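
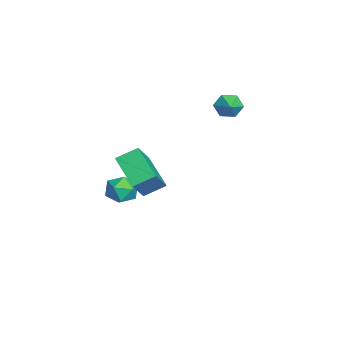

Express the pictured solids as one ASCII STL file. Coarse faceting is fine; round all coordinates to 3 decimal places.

solid 
facet normal -0.614 0.287 -0.735
outer loop
vertex 2.711 -2.459 -0.876
vertex 2.523 -1.397 -0.305
vertex 4.258 -1.659 -1.857
endloop
endfacet
facet normal 0.154 -0.870 -0.468
outer loop
vertex 5.297 -2.143 -0.615
vertex 2.711 -2.459 -0.876
vertex 4.258 -1.659 -1.857
endloop
endfacet
facet normal -0.614 0.286 -0.735
outer loop
vertex 4.258 -1.659 -1.857
vertex 2.523 -1.397 -0.305
vertex 4.071 -0.597 -1.287
endloop
endfacet
facet normal 0.774 0.400 -0.491
outer loop
vertex 4.071 -0.597 -1.287
vertex 5.297 -2.143 -0.615
vertex 4.258 -1.659 -1.857
endloop
endfacet
facet normal -0.774 -0.401 0.491
outer loop
vertex 2.711 -2.459 -0.876
vertex 3.562 -1.881 0.937
vertex 2.523 -1.397 -0.305
endloop
endfacet
facet normal 0.154 -0.871 -0.467
outer loop
vertex 3.749 -2.943 0.367
vertex 2.711 -2.459 -0.876
vertex 5.297 -2.143 -0.615
endloop
endfacet
facet normal -0.774 -0.400 0.491
outer loop
vertex 3.749 -2.943 0.367
vertex 3.562 -1.881 0.937
vertex 2.711 -2.459 -0.876
endloop
endfacet
facet normal -0.153 0.871 0.468
outer loop
vertex 2.523 -1.397 -0.305
vertex 3.562 -1.881 0.937
vertex 4.071 -0.597 -1.287
endloop
endfacet
facet normal 0.774 0.401 -0.490
outer loop
vertex 5.109 -1.081 -0.044
vertex 5.297 -2.143 -0.615
vertex 4.071 -0.597 -1.287
endloop
endfacet
facet normal -0.154 0.871 0.467
outer loop
vertex 4.071 -0.597 -1.287
vertex 3.562 -1.881 0.937
vertex 5.109 -1.081 -0.044
endloop
endfacet
facet normal 0.614 -0.286 0.735
outer loop
vertex 5.109 -1.081 -0.044
vertex 3.749 -2.943 0.367
vertex 5.297 -2.143 -0.615
endloop
endfacet
facet normal 0.614 -0.286 0.735
outer loop
vertex 3.562 -1.881 0.937
vertex 3.749 -2.943 0.367
vertex 5.109 -1.081 -0.044
endloop
endfacet
facet normal 0.103 0.703 0.703
outer loop
vertex 0.263 -1.94 -3.344
vertex 0.49 -2.583 -2.734
vertex 1.14 -2.177 -3.235
endloop
endfacet
facet normal 0.254 0.966 0.056
outer loop
vertex 0.263 -1.94 -3.344
vertex 1.14 -2.177 -3.235
vertex 0.804 -2.04 -4.075
endloop
endfacet
facet normal -0.321 0.877 -0.358
outer loop
vertex 0.263 -1.94 -3.344
vertex 0.804 -2.04 -4.075
vertex -0.052 -2.361 -4.093
endloop
endfacet
facet normal -0.827 0.561 0.033
outer loop
vertex 0.263 -1.94 -3.344
vertex -0.052 -2.361 -4.093
vertex -0.246 -2.696 -3.264
endloop
endfacet
facet normal -0.566 0.454 0.689
outer loop
vertex 0.263 -1.94 -3.344
vertex -0.246 -2.696 -3.264
vertex 0.49 -2.583 -2.734
endloop
endfacet
facet normal 0.786 0.578 -0.220
outer loop
vertex 0.804 -2.04 -4.075
vertex 1.14 -2.177 -3.235
vertex 1.366 -2.744 -3.916
endloop
endfacet
facet normal 0.541 0.155 0.827
outer loop
vertex 1.14 -2.177 -3.235
vertex 0.49 -2.583 -2.734
vertex 1.172 -3.079 -3.087
endloop
endfacet
facet normal -0.540 -0.250 0.804
outer loop
vertex 0.49 -2.583 -2.734
vertex -0.246 -2.696 -3.264
vertex 0.316 -3.4 -3.105
endloop
endfacet
facet normal -0.964 -0.076 -0.256
outer loop
vertex -0.246 -2.696 -3.264
vertex -0.052 -2.361 -4.093
vertex -0.02 -3.263 -3.945
endloop
endfacet
facet normal -0.144 0.434 -0.889
outer loop
vertex -0.052 -2.361 -4.093
vertex 0.804 -2.04 -4.075
vertex 0.63 -2.857 -4.446
endloop
endfacet
facet normal 0.827 -0.561 -0.033
outer loop
vertex 0.857 -3.5 -3.836
vertex 1.366 -2.744 -3.916
vertex 1.172 -3.079 -3.087
endloop
endfacet
facet normal 0.321 -0.877 0.358
outer loop
vertex 0.857 -3.5 -3.836
vertex 1.172 -3.079 -3.087
vertex 0.316 -3.4 -3.105
endloop
endfacet
facet normal -0.254 -0.966 -0.056
outer loop
vertex 0.857 -3.5 -3.836
vertex 0.316 -3.4 -3.105
vertex -0.02 -3.263 -3.945
endloop
endfacet
facet normal -0.103 -0.703 -0.703
outer loop
vertex 0.857 -3.5 -3.836
vertex -0.02 -3.263 -3.945
vertex 0.63 -2.857 -4.446
endloop
endfacet
facet normal 0.566 -0.454 -0.689
outer loop
vertex 0.857 -3.5 -3.836
vertex 0.63 -2.857 -4.446
vertex 1.366 -2.744 -3.916
endloop
endfacet
facet normal 0.964 0.076 0.256
outer loop
vertex 1.172 -3.079 -3.087
vertex 1.366 -2.744 -3.916
vertex 1.14 -2.177 -3.235
endloop
endfacet
facet normal 0.144 -0.434 0.889
outer loop
vertex 0.316 -3.4 -3.105
vertex 1.172 -3.079 -3.087
vertex 0.49 -2.583 -2.734
endloop
endfacet
facet normal -0.786 -0.578 0.220
outer loop
vertex -0.02 -3.263 -3.945
vertex 0.316 -3.4 -3.105
vertex -0.246 -2.696 -3.264
endloop
endfacet
facet normal -0.541 -0.155 -0.827
outer loop
vertex 0.63 -2.857 -4.446
vertex -0.02 -3.263 -3.945
vertex -0.052 -2.361 -4.093
endloop
endfacet
facet normal 0.540 0.250 -0.804
outer loop
vertex 1.366 -2.744 -3.916
vertex 0.63 -2.857 -4.446
vertex 0.804 -2.04 -4.075
endloop
endfacet
facet normal -0.921 -0.061 -0.384
outer loop
vertex -2.137 2.852 -0.031
vertex -2.381 2.517 0.607
vertex -2.404 3.274 0.542
endloop
endfacet
facet normal 0.615 0.744 -0.261
outer loop
vertex -2.137 2.852 -0.031
vertex -2.404 3.274 0.542
vertex -1.359 2.583 1.033
endloop
endfacet
facet normal -0.921 -0.061 -0.384
outer loop
vertex -2.404 3.274 0.542
vertex -2.381 2.517 0.607
vertex -2.648 2.939 1.18
endloop
endfacet
facet normal 0.281 0.801 0.528
outer loop
vertex -2.404 3.274 0.542
vertex -2.648 2.939 1.18
vertex -1.359 2.583 1.033
endloop
endfacet
facet normal -0.921 -0.061 -0.385
outer loop
vertex -2.648 2.939 1.18
vertex -2.381 2.517 0.607
vertex -2.625 2.182 1.244
endloop
endfacet
facet normal 0.137 0.088 0.987
outer loop
vertex -2.648 2.939 1.18
vertex -2.625 2.182 1.244
vertex -1.359 2.583 1.033
endloop
endfacet
facet normal -0.921 -0.059 -0.384
outer loop
vertex -2.625 2.182 1.244
vertex -2.381 2.517 0.607
vertex -2.359 1.76 0.671
endloop
endfacet
facet normal 0.325 -0.683 0.654
outer loop
vertex -2.625 2.182 1.244
vertex -2.359 1.76 0.671
vertex -1.359 2.583 1.033
endloop
endfacet
facet normal -0.921 -0.059 -0.385
outer loop
vertex -2.359 1.76 0.671
vertex -2.381 2.517 0.607
vertex -2.114 2.095 0.034
endloop
endfacet
facet normal 0.658 -0.740 -0.136
outer loop
vertex -2.359 1.76 0.671
vertex -2.114 2.095 0.034
vertex -1.359 2.583 1.033
endloop
endfacet
facet normal -0.921 -0.061 -0.384
outer loop
vertex -2.114 2.095 0.034
vertex -2.381 2.517 0.607
vertex -2.137 2.852 -0.031
endloop
endfacet
facet normal 0.804 -0.027 -0.594
outer loop
vertex -2.114 2.095 0.034
vertex -2.137 2.852 -0.031
vertex -1.359 2.583 1.033
endloop
endfacet

endsolid


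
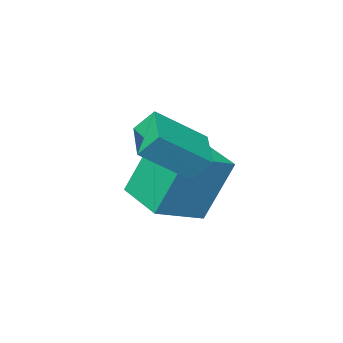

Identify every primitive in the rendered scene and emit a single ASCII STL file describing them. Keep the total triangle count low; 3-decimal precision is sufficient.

solid 
facet normal -0.942 0.017 -0.336
outer loop
vertex -0.358 -0.367 -2.891
vertex -0.218 1.237 -3.202
vertex 0.335 -0.809 -4.856
endloop
endfacet
facet normal -0.085 -0.978 0.190
outer loop
vertex 1.898 -0.837 -4.298
vertex -0.358 -0.367 -2.891
vertex 0.335 -0.809 -4.856
endloop
endfacet
facet normal -0.942 0.017 -0.336
outer loop
vertex 0.335 -0.809 -4.856
vertex -0.218 1.237 -3.202
vertex 0.475 0.795 -5.167
endloop
endfacet
facet normal 0.326 -0.207 -0.922
outer loop
vertex 0.475 0.795 -5.167
vertex 1.898 -0.837 -4.298
vertex 0.335 -0.809 -4.856
endloop
endfacet
facet normal -0.326 0.207 0.922
outer loop
vertex -0.358 -0.367 -2.891
vertex 1.345 1.209 -2.644
vertex -0.218 1.237 -3.202
endloop
endfacet
facet normal -0.085 -0.978 0.190
outer loop
vertex 1.205 -0.395 -2.333
vertex -0.358 -0.367 -2.891
vertex 1.898 -0.837 -4.298
endloop
endfacet
facet normal -0.326 0.207 0.922
outer loop
vertex 1.205 -0.395 -2.333
vertex 1.345 1.209 -2.644
vertex -0.358 -0.367 -2.891
endloop
endfacet
facet normal 0.085 0.978 -0.190
outer loop
vertex -0.218 1.237 -3.202
vertex 1.345 1.209 -2.644
vertex 0.475 0.795 -5.167
endloop
endfacet
facet normal 0.326 -0.207 -0.922
outer loop
vertex 2.038 0.767 -4.609
vertex 1.898 -0.837 -4.298
vertex 0.475 0.795 -5.167
endloop
endfacet
facet normal 0.085 0.978 -0.190
outer loop
vertex 0.475 0.795 -5.167
vertex 1.345 1.209 -2.644
vertex 2.038 0.767 -4.609
endloop
endfacet
facet normal 0.942 -0.017 0.336
outer loop
vertex 2.038 0.767 -4.609
vertex 1.205 -0.395 -2.333
vertex 1.898 -0.837 -4.298
endloop
endfacet
facet normal 0.942 -0.017 0.336
outer loop
vertex 1.345 1.209 -2.644
vertex 1.205 -0.395 -2.333
vertex 2.038 0.767 -4.609
endloop
endfacet
facet normal -0.764 0.252 -0.593
outer loop
vertex 0.93 1.543 -1.875
vertex 1.637 2.729 -2.282
vertex 1.285 1.111 -2.516
endloop
endfacet
facet normal -0.491 -0.824 0.283
outer loop
vertex 2.623 0.671 -1.478
vertex 0.93 1.543 -1.875
vertex 1.285 1.111 -2.516
endloop
endfacet
facet normal -0.765 0.252 -0.593
outer loop
vertex 1.285 1.111 -2.516
vertex 1.637 2.729 -2.282
vertex 1.992 2.298 -2.923
endloop
endfacet
facet normal 0.418 -0.507 -0.754
outer loop
vertex 1.992 2.298 -2.923
vertex 2.623 0.671 -1.478
vertex 1.285 1.111 -2.516
endloop
endfacet
facet normal -0.418 0.508 0.754
outer loop
vertex 0.93 1.543 -1.875
vertex 2.975 2.289 -1.244
vertex 1.637 2.729 -2.282
endloop
endfacet
facet normal -0.491 -0.824 0.282
outer loop
vertex 2.268 1.102 -0.837
vertex 0.93 1.543 -1.875
vertex 2.623 0.671 -1.478
endloop
endfacet
facet normal -0.418 0.507 0.754
outer loop
vertex 2.268 1.102 -0.837
vertex 2.975 2.289 -1.244
vertex 0.93 1.543 -1.875
endloop
endfacet
facet normal 0.490 0.824 -0.283
outer loop
vertex 1.637 2.729 -2.282
vertex 2.975 2.289 -1.244
vertex 1.992 2.298 -2.923
endloop
endfacet
facet normal 0.417 -0.508 -0.754
outer loop
vertex 3.33 1.857 -1.885
vertex 2.623 0.671 -1.478
vertex 1.992 2.298 -2.923
endloop
endfacet
facet normal 0.491 0.824 -0.283
outer loop
vertex 1.992 2.298 -2.923
vertex 2.975 2.289 -1.244
vertex 3.33 1.857 -1.885
endloop
endfacet
facet normal 0.765 -0.252 0.593
outer loop
vertex 3.33 1.857 -1.885
vertex 2.268 1.102 -0.837
vertex 2.623 0.671 -1.478
endloop
endfacet
facet normal 0.765 -0.252 0.593
outer loop
vertex 2.975 2.289 -1.244
vertex 2.268 1.102 -0.837
vertex 3.33 1.857 -1.885
endloop
endfacet

endsolid


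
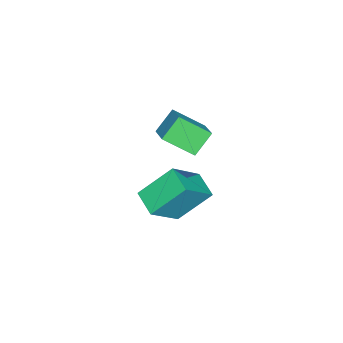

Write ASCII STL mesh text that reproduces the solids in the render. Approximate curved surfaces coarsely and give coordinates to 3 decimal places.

solid 
facet normal -0.624 -0.736 0.262
outer loop
vertex -2.157 0.437 0.731
vertex -3.557 1.112 -0.711
vertex -1.273 -0.83 -0.721
endloop
endfacet
facet normal 0.660 -0.319 0.680
outer loop
vertex -0.443 0.148 -1.069
vertex -2.157 0.437 0.731
vertex -1.273 -0.83 -0.721
endloop
endfacet
facet normal -0.624 -0.736 0.262
outer loop
vertex -1.273 -0.83 -0.721
vertex -3.557 1.112 -0.711
vertex -2.673 -0.155 -2.163
endloop
endfacet
facet normal 0.417 -0.598 -0.685
outer loop
vertex -2.673 -0.155 -2.163
vertex -0.443 0.148 -1.069
vertex -1.273 -0.83 -0.721
endloop
endfacet
facet normal -0.417 0.598 0.685
outer loop
vertex -2.157 0.437 0.731
vertex -2.727 2.09 -1.059
vertex -3.557 1.112 -0.711
endloop
endfacet
facet normal 0.660 -0.319 0.680
outer loop
vertex -1.327 1.415 0.383
vertex -2.157 0.437 0.731
vertex -0.443 0.148 -1.069
endloop
endfacet
facet normal -0.417 0.598 0.685
outer loop
vertex -1.327 1.415 0.383
vertex -2.727 2.09 -1.059
vertex -2.157 0.437 0.731
endloop
endfacet
facet normal -0.660 0.319 -0.680
outer loop
vertex -3.557 1.112 -0.711
vertex -2.727 2.09 -1.059
vertex -2.673 -0.155 -2.163
endloop
endfacet
facet normal 0.417 -0.598 -0.685
outer loop
vertex -1.843 0.823 -2.511
vertex -0.443 0.148 -1.069
vertex -2.673 -0.155 -2.163
endloop
endfacet
facet normal -0.660 0.319 -0.680
outer loop
vertex -2.673 -0.155 -2.163
vertex -2.727 2.09 -1.059
vertex -1.843 0.823 -2.511
endloop
endfacet
facet normal 0.624 0.736 -0.262
outer loop
vertex -1.843 0.823 -2.511
vertex -1.327 1.415 0.383
vertex -0.443 0.148 -1.069
endloop
endfacet
facet normal 0.624 0.736 -0.262
outer loop
vertex -2.727 2.09 -1.059
vertex -1.327 1.415 0.383
vertex -1.843 0.823 -2.511
endloop
endfacet
facet normal -0.724 -0.522 -0.451
outer loop
vertex -2.952 0.098 4.055
vertex -3.329 1.449 3.095
vertex -2.09 -0.31 3.143
endloop
endfacet
facet normal 0.222 -0.795 0.565
outer loop
vertex -1.091 0.411 3.765
vertex -2.952 0.098 4.055
vertex -2.09 -0.31 3.143
endloop
endfacet
facet normal -0.724 -0.522 -0.451
outer loop
vertex -2.09 -0.31 3.143
vertex -3.329 1.449 3.095
vertex -2.467 1.042 2.183
endloop
endfacet
facet normal 0.653 -0.309 -0.691
outer loop
vertex -2.467 1.042 2.183
vertex -1.091 0.411 3.765
vertex -2.09 -0.31 3.143
endloop
endfacet
facet normal -0.653 0.309 0.691
outer loop
vertex -2.952 0.098 4.055
vertex -2.33 2.17 3.717
vertex -3.329 1.449 3.095
endloop
endfacet
facet normal 0.222 -0.795 0.564
outer loop
vertex -1.953 0.818 4.677
vertex -2.952 0.098 4.055
vertex -1.091 0.411 3.765
endloop
endfacet
facet normal -0.653 0.309 0.691
outer loop
vertex -1.953 0.818 4.677
vertex -2.33 2.17 3.717
vertex -2.952 0.098 4.055
endloop
endfacet
facet normal -0.222 0.795 -0.565
outer loop
vertex -3.329 1.449 3.095
vertex -2.33 2.17 3.717
vertex -2.467 1.042 2.183
endloop
endfacet
facet normal 0.653 -0.309 -0.691
outer loop
vertex -1.468 1.762 2.805
vertex -1.091 0.411 3.765
vertex -2.467 1.042 2.183
endloop
endfacet
facet normal -0.221 0.795 -0.565
outer loop
vertex -2.467 1.042 2.183
vertex -2.33 2.17 3.717
vertex -1.468 1.762 2.805
endloop
endfacet
facet normal 0.724 0.522 0.451
outer loop
vertex -1.468 1.762 2.805
vertex -1.953 0.818 4.677
vertex -1.091 0.411 3.765
endloop
endfacet
facet normal 0.724 0.522 0.451
outer loop
vertex -2.33 2.17 3.717
vertex -1.953 0.818 4.677
vertex -1.468 1.762 2.805
endloop
endfacet

endsolid


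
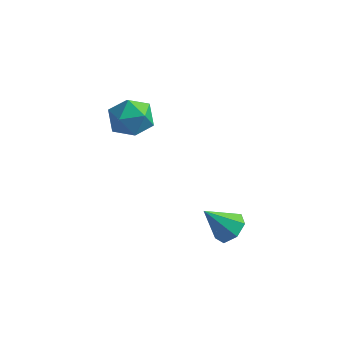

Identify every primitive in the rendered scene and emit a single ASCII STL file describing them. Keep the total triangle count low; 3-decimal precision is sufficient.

solid 
facet normal 0.610 0.234 -0.757
outer loop
vertex 3.528 -0.772 -2.142
vertex 3.008 -0.137 -2.365
vertex 3.667 -0.119 -1.828
endloop
endfacet
facet normal 0.457 -0.463 0.760
outer loop
vertex 3.528 -0.772 -2.142
vertex 3.667 -0.119 -1.828
vertex 1.952 -0.543 -1.055
endloop
endfacet
facet normal 0.610 0.235 -0.757
outer loop
vertex 3.667 -0.119 -1.828
vertex 3.008 -0.137 -2.365
vertex 3.309 0.52 -1.918
endloop
endfacet
facet normal 0.326 0.309 0.893
outer loop
vertex 3.667 -0.119 -1.828
vertex 3.309 0.52 -1.918
vertex 1.952 -0.543 -1.055
endloop
endfacet
facet normal 0.611 0.235 -0.756
outer loop
vertex 3.309 0.52 -1.918
vertex 3.008 -0.137 -2.365
vertex 2.725 0.664 -2.345
endloop
endfacet
facet normal -0.236 0.776 0.585
outer loop
vertex 3.309 0.52 -1.918
vertex 2.725 0.664 -2.345
vertex 1.952 -0.543 -1.055
endloop
endfacet
facet normal 0.609 0.234 -0.758
outer loop
vertex 2.725 0.664 -2.345
vertex 3.008 -0.137 -2.365
vertex 2.353 0.204 -2.786
endloop
endfacet
facet normal -0.806 0.588 0.067
outer loop
vertex 2.725 0.664 -2.345
vertex 2.353 0.204 -2.786
vertex 1.952 -0.543 -1.055
endloop
endfacet
facet normal 0.609 0.234 -0.758
outer loop
vertex 2.353 0.204 -2.786
vertex 3.008 -0.137 -2.365
vertex 2.474 -0.512 -2.91
endloop
endfacet
facet normal -0.956 -0.115 -0.271
outer loop
vertex 2.353 0.204 -2.786
vertex 2.474 -0.512 -2.91
vertex 1.952 -0.543 -1.055
endloop
endfacet
facet normal 0.609 0.234 -0.758
outer loop
vertex 2.474 -0.512 -2.91
vertex 3.008 -0.137 -2.365
vertex 2.997 -0.947 -2.624
endloop
endfacet
facet normal -0.572 -0.802 -0.174
outer loop
vertex 2.474 -0.512 -2.91
vertex 2.997 -0.947 -2.624
vertex 1.952 -0.543 -1.055
endloop
endfacet
facet normal 0.610 0.234 -0.757
outer loop
vertex 2.997 -0.947 -2.624
vertex 3.008 -0.137 -2.365
vertex 3.528 -0.772 -2.142
endloop
endfacet
facet normal 0.057 -0.957 0.284
outer loop
vertex 2.997 -0.947 -2.624
vertex 3.528 -0.772 -2.142
vertex 1.952 -0.543 -1.055
endloop
endfacet
facet normal -0.898 0.439 -0.021
outer loop
vertex -3.384 3.296 0.122
vertex -3.627 2.848 1.148
vertex -3.124 3.875 1.076
endloop
endfacet
facet normal -0.419 0.822 -0.385
outer loop
vertex -3.384 3.296 0.122
vertex -3.124 3.875 1.076
vertex -2.381 3.845 0.203
endloop
endfacet
facet normal -0.151 0.408 -0.900
outer loop
vertex -3.384 3.296 0.122
vertex -2.381 3.845 0.203
vertex -2.426 2.799 -0.264
endloop
endfacet
facet normal -0.464 -0.231 -0.855
outer loop
vertex -3.384 3.296 0.122
vertex -2.426 2.799 -0.264
vertex -3.196 2.183 0.32
endloop
endfacet
facet normal -0.926 -0.212 -0.312
outer loop
vertex -3.384 3.296 0.122
vertex -3.196 2.183 0.32
vertex -3.627 2.848 1.148
endloop
endfacet
facet normal 0.111 0.992 0.061
outer loop
vertex -2.381 3.845 0.203
vertex -3.124 3.875 1.076
vertex -2.004 3.737 1.28
endloop
endfacet
facet normal -0.664 0.371 0.650
outer loop
vertex -3.124 3.875 1.076
vertex -3.627 2.848 1.148
vertex -2.774 3.121 1.864
endloop
endfacet
facet normal -0.708 -0.683 0.180
outer loop
vertex -3.627 2.848 1.148
vertex -3.196 2.183 0.32
vertex -2.819 2.075 1.397
endloop
endfacet
facet normal 0.040 -0.713 -0.700
outer loop
vertex -3.196 2.183 0.32
vertex -2.426 2.799 -0.264
vertex -2.076 2.045 0.524
endloop
endfacet
facet normal 0.546 0.322 -0.773
outer loop
vertex -2.426 2.799 -0.264
vertex -2.381 3.845 0.203
vertex -1.573 3.072 0.452
endloop
endfacet
facet normal 0.464 0.231 0.855
outer loop
vertex -1.816 2.624 1.478
vertex -2.004 3.737 1.28
vertex -2.774 3.121 1.864
endloop
endfacet
facet normal 0.151 -0.408 0.900
outer loop
vertex -1.816 2.624 1.478
vertex -2.774 3.121 1.864
vertex -2.819 2.075 1.397
endloop
endfacet
facet normal 0.419 -0.822 0.385
outer loop
vertex -1.816 2.624 1.478
vertex -2.819 2.075 1.397
vertex -2.076 2.045 0.524
endloop
endfacet
facet normal 0.898 -0.439 0.021
outer loop
vertex -1.816 2.624 1.478
vertex -2.076 2.045 0.524
vertex -1.573 3.072 0.452
endloop
endfacet
facet normal 0.926 0.212 0.312
outer loop
vertex -1.816 2.624 1.478
vertex -1.573 3.072 0.452
vertex -2.004 3.737 1.28
endloop
endfacet
facet normal -0.040 0.713 0.700
outer loop
vertex -2.774 3.121 1.864
vertex -2.004 3.737 1.28
vertex -3.124 3.875 1.076
endloop
endfacet
facet normal -0.546 -0.322 0.773
outer loop
vertex -2.819 2.075 1.397
vertex -2.774 3.121 1.864
vertex -3.627 2.848 1.148
endloop
endfacet
facet normal -0.111 -0.992 -0.061
outer loop
vertex -2.076 2.045 0.524
vertex -2.819 2.075 1.397
vertex -3.196 2.183 0.32
endloop
endfacet
facet normal 0.664 -0.371 -0.650
outer loop
vertex -1.573 3.072 0.452
vertex -2.076 2.045 0.524
vertex -2.426 2.799 -0.264
endloop
endfacet
facet normal 0.708 0.683 -0.180
outer loop
vertex -2.004 3.737 1.28
vertex -1.573 3.072 0.452
vertex -2.381 3.845 0.203
endloop
endfacet

endsolid


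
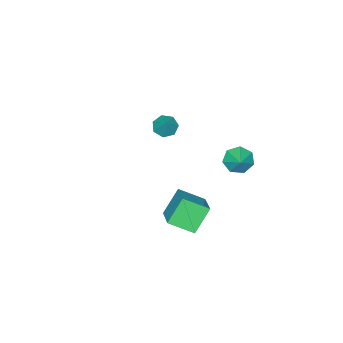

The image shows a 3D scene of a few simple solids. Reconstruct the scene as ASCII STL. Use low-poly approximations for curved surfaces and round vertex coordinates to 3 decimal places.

solid 
facet normal -0.577 -0.588 -0.567
outer loop
vertex -2.36 0.848 -3.084
vertex -2.979 0.895 -2.503
vertex -2.839 1.402 -3.171
endloop
endfacet
facet normal 0.733 0.577 -0.360
outer loop
vertex -2.36 0.848 -3.084
vertex -2.839 1.402 -3.171
vertex -2.321 1.565 -1.857
endloop
endfacet
facet normal -0.578 -0.587 -0.567
outer loop
vertex -2.839 1.402 -3.171
vertex -2.979 0.895 -2.503
vertex -3.423 1.575 -2.755
endloop
endfacet
facet normal 0.158 0.971 -0.182
outer loop
vertex -2.839 1.402 -3.171
vertex -3.423 1.575 -2.755
vertex -2.321 1.565 -1.857
endloop
endfacet
facet normal -0.577 -0.587 -0.568
outer loop
vertex -3.423 1.575 -2.755
vertex -2.979 0.895 -2.503
vertex -3.673 1.236 -2.15
endloop
endfacet
facet normal -0.295 0.880 0.372
outer loop
vertex -3.423 1.575 -2.755
vertex -3.673 1.236 -2.15
vertex -2.321 1.565 -1.857
endloop
endfacet
facet normal -0.577 -0.587 -0.568
outer loop
vertex -3.673 1.236 -2.15
vertex -2.979 0.895 -2.503
vertex -3.401 0.641 -1.811
endloop
endfacet
facet normal -0.282 0.374 0.883
outer loop
vertex -3.673 1.236 -2.15
vertex -3.401 0.641 -1.811
vertex -2.321 1.565 -1.857
endloop
endfacet
facet normal -0.577 -0.587 -0.568
outer loop
vertex -3.401 0.641 -1.811
vertex -2.979 0.895 -2.503
vertex -2.811 0.237 -1.993
endloop
endfacet
facet normal 0.184 -0.167 0.969
outer loop
vertex -3.401 0.641 -1.811
vertex -2.811 0.237 -1.993
vertex -2.321 1.565 -1.857
endloop
endfacet
facet normal -0.578 -0.587 -0.567
outer loop
vertex -2.811 0.237 -1.993
vertex -2.979 0.895 -2.503
vertex -2.348 0.329 -2.56
endloop
endfacet
facet normal 0.755 -0.336 0.562
outer loop
vertex -2.811 0.237 -1.993
vertex -2.348 0.329 -2.56
vertex -2.321 1.565 -1.857
endloop
endfacet
facet normal -0.577 -0.587 -0.568
outer loop
vertex -2.348 0.329 -2.56
vertex -2.979 0.895 -2.503
vertex -2.36 0.848 -3.084
endloop
endfacet
facet normal 1.000 -0.006 -0.028
outer loop
vertex -2.348 0.329 -2.56
vertex -2.36 0.848 -3.084
vertex -2.321 1.565 -1.857
endloop
endfacet
facet normal -0.463 -0.440 -0.769
outer loop
vertex -2.171 -4.29 -2.699
vertex -2.796 -4.001 -2.488
vertex -2.305 -3.729 -2.939
endloop
endfacet
facet normal 0.977 0.199 -0.080
outer loop
vertex -2.171 -4.29 -2.699
vertex -2.305 -3.729 -2.939
vertex -2.244 -3.479 -1.572
endloop
endfacet
facet normal -0.463 -0.440 -0.769
outer loop
vertex -2.305 -3.729 -2.939
vertex -2.796 -4.001 -2.488
vertex -2.809 -3.373 -2.839
endloop
endfacet
facet normal 0.545 0.820 -0.174
outer loop
vertex -2.305 -3.729 -2.939
vertex -2.809 -3.373 -2.839
vertex -2.244 -3.479 -1.572
endloop
endfacet
facet normal -0.464 -0.440 -0.769
outer loop
vertex -2.809 -3.373 -2.839
vertex -2.796 -4.001 -2.488
vertex -3.302 -3.49 -2.475
endloop
endfacet
facet normal -0.130 0.982 0.140
outer loop
vertex -2.809 -3.373 -2.839
vertex -3.302 -3.49 -2.475
vertex -2.244 -3.479 -1.572
endloop
endfacet
facet normal -0.464 -0.440 -0.769
outer loop
vertex -3.302 -3.49 -2.475
vertex -2.796 -4.001 -2.488
vertex -3.415 -3.992 -2.12
endloop
endfacet
facet normal -0.540 0.564 0.625
outer loop
vertex -3.302 -3.49 -2.475
vertex -3.415 -3.992 -2.12
vertex -2.244 -3.479 -1.572
endloop
endfacet
facet normal -0.464 -0.439 -0.769
outer loop
vertex -3.415 -3.992 -2.12
vertex -2.796 -4.001 -2.488
vertex -3.061 -4.501 -2.043
endloop
endfacet
facet normal -0.376 -0.123 0.918
outer loop
vertex -3.415 -3.992 -2.12
vertex -3.061 -4.501 -2.043
vertex -2.244 -3.479 -1.572
endloop
endfacet
facet normal -0.464 -0.439 -0.770
outer loop
vertex -3.061 -4.501 -2.043
vertex -2.796 -4.001 -2.488
vertex -2.507 -4.634 -2.301
endloop
endfacet
facet normal 0.237 -0.557 0.796
outer loop
vertex -3.061 -4.501 -2.043
vertex -2.507 -4.634 -2.301
vertex -2.244 -3.479 -1.572
endloop
endfacet
facet normal -0.463 -0.439 -0.770
outer loop
vertex -2.507 -4.634 -2.301
vertex -2.796 -4.001 -2.488
vertex -2.171 -4.29 -2.699
endloop
endfacet
facet normal 0.840 -0.413 0.352
outer loop
vertex -2.507 -4.634 -2.301
vertex -2.171 -4.29 -2.699
vertex -2.244 -3.479 -1.572
endloop
endfacet
facet normal -0.624 0.059 0.780
outer loop
vertex 3.664 2.796 0.458
vertex 2.889 3.885 -0.245
vertex 2.721 1.691 -0.212
endloop
endfacet
facet normal 0.514 -0.721 0.466
outer loop
vertex 3.731 1.595 -1.475
vertex 3.664 2.796 0.458
vertex 2.721 1.691 -0.212
endloop
endfacet
facet normal -0.624 0.059 0.780
outer loop
vertex 2.721 1.691 -0.212
vertex 2.889 3.885 -0.245
vertex 1.946 2.78 -0.915
endloop
endfacet
facet normal -0.590 -0.690 -0.419
outer loop
vertex 1.946 2.78 -0.915
vertex 3.731 1.595 -1.475
vertex 2.721 1.691 -0.212
endloop
endfacet
facet normal 0.590 0.690 0.419
outer loop
vertex 3.664 2.796 0.458
vertex 3.899 3.789 -1.508
vertex 2.889 3.885 -0.245
endloop
endfacet
facet normal 0.514 -0.721 0.466
outer loop
vertex 4.674 2.7 -0.805
vertex 3.664 2.796 0.458
vertex 3.731 1.595 -1.475
endloop
endfacet
facet normal 0.590 0.690 0.419
outer loop
vertex 4.674 2.7 -0.805
vertex 3.899 3.789 -1.508
vertex 3.664 2.796 0.458
endloop
endfacet
facet normal -0.514 0.721 -0.466
outer loop
vertex 2.889 3.885 -0.245
vertex 3.899 3.789 -1.508
vertex 1.946 2.78 -0.915
endloop
endfacet
facet normal -0.590 -0.690 -0.419
outer loop
vertex 2.956 2.684 -2.178
vertex 3.731 1.595 -1.475
vertex 1.946 2.78 -0.915
endloop
endfacet
facet normal -0.514 0.721 -0.466
outer loop
vertex 1.946 2.78 -0.915
vertex 3.899 3.789 -1.508
vertex 2.956 2.684 -2.178
endloop
endfacet
facet normal 0.624 -0.059 -0.780
outer loop
vertex 2.956 2.684 -2.178
vertex 4.674 2.7 -0.805
vertex 3.731 1.595 -1.475
endloop
endfacet
facet normal 0.624 -0.059 -0.780
outer loop
vertex 3.899 3.789 -1.508
vertex 4.674 2.7 -0.805
vertex 2.956 2.684 -2.178
endloop
endfacet

endsolid


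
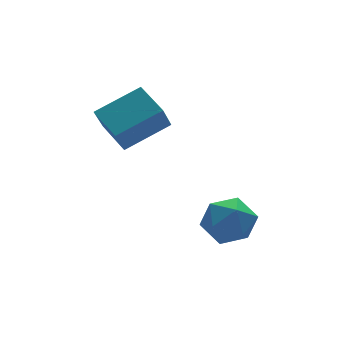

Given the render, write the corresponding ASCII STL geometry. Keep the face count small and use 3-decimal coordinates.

solid 
facet normal -0.417 -0.342 0.842
outer loop
vertex 2.124 1.494 2.25
vertex 0.199 1.62 1.348
vertex 2.277 -0.016 1.713
endloop
endfacet
facet normal 0.904 -0.059 0.423
outer loop
vertex 2.881 0.48 0.492
vertex 2.124 1.494 2.25
vertex 2.277 -0.016 1.713
endloop
endfacet
facet normal -0.417 -0.342 0.842
outer loop
vertex 2.277 -0.016 1.713
vertex 0.199 1.62 1.348
vertex 0.351 0.11 0.81
endloop
endfacet
facet normal 0.095 -0.938 -0.334
outer loop
vertex 0.351 0.11 0.81
vertex 2.881 0.48 0.492
vertex 2.277 -0.016 1.713
endloop
endfacet
facet normal -0.095 0.938 0.334
outer loop
vertex 2.124 1.494 2.25
vertex 0.803 2.116 0.127
vertex 0.199 1.62 1.348
endloop
endfacet
facet normal 0.904 -0.060 0.424
outer loop
vertex 2.729 1.99 1.03
vertex 2.124 1.494 2.25
vertex 2.881 0.48 0.492
endloop
endfacet
facet normal -0.095 0.938 0.334
outer loop
vertex 2.729 1.99 1.03
vertex 0.803 2.116 0.127
vertex 2.124 1.494 2.25
endloop
endfacet
facet normal -0.904 0.060 -0.423
outer loop
vertex 0.199 1.62 1.348
vertex 0.803 2.116 0.127
vertex 0.351 0.11 0.81
endloop
endfacet
facet normal 0.095 -0.938 -0.334
outer loop
vertex 0.956 0.606 -0.41
vertex 2.881 0.48 0.492
vertex 0.351 0.11 0.81
endloop
endfacet
facet normal -0.904 0.059 -0.424
outer loop
vertex 0.351 0.11 0.81
vertex 0.803 2.116 0.127
vertex 0.956 0.606 -0.41
endloop
endfacet
facet normal 0.417 0.342 -0.842
outer loop
vertex 0.956 0.606 -0.41
vertex 2.729 1.99 1.03
vertex 2.881 0.48 0.492
endloop
endfacet
facet normal 0.417 0.342 -0.842
outer loop
vertex 0.803 2.116 0.127
vertex 2.729 1.99 1.03
vertex 0.956 0.606 -0.41
endloop
endfacet
facet normal 0.035 0.745 0.666
outer loop
vertex 3.482 -1.914 -2.895
vertex 2.882 -2.565 -2.135
vertex 4.048 -2.608 -2.148
endloop
endfacet
facet normal 0.608 0.756 0.241
outer loop
vertex 3.482 -1.914 -2.895
vertex 4.048 -2.608 -2.148
vertex 4.4 -2.537 -3.258
endloop
endfacet
facet normal 0.383 0.816 -0.433
outer loop
vertex 3.482 -1.914 -2.895
vertex 4.4 -2.537 -3.258
vertex 3.451 -2.449 -3.932
endloop
endfacet
facet normal -0.331 0.843 -0.425
outer loop
vertex 3.482 -1.914 -2.895
vertex 3.451 -2.449 -3.932
vertex 2.513 -2.467 -3.238
endloop
endfacet
facet normal -0.546 0.799 0.253
outer loop
vertex 3.482 -1.914 -2.895
vertex 2.513 -2.467 -3.238
vertex 2.882 -2.565 -2.135
endloop
endfacet
facet normal 0.943 0.129 0.307
outer loop
vertex 4.4 -2.537 -3.258
vertex 4.048 -2.608 -2.148
vertex 4.367 -3.573 -2.722
endloop
endfacet
facet normal 0.015 0.112 0.994
outer loop
vertex 4.048 -2.608 -2.148
vertex 2.882 -2.565 -2.135
vertex 3.429 -3.591 -2.028
endloop
endfacet
facet normal -0.924 0.198 0.327
outer loop
vertex 2.882 -2.565 -2.135
vertex 2.513 -2.467 -3.238
vertex 2.48 -3.503 -2.702
endloop
endfacet
facet normal -0.576 0.269 -0.772
outer loop
vertex 2.513 -2.467 -3.238
vertex 3.451 -2.449 -3.932
vertex 2.832 -3.432 -3.812
endloop
endfacet
facet normal 0.578 0.226 -0.784
outer loop
vertex 3.451 -2.449 -3.932
vertex 4.4 -2.537 -3.258
vertex 3.998 -3.475 -3.825
endloop
endfacet
facet normal 0.331 -0.843 0.425
outer loop
vertex 3.398 -4.126 -3.065
vertex 4.367 -3.573 -2.722
vertex 3.429 -3.591 -2.028
endloop
endfacet
facet normal -0.383 -0.816 0.433
outer loop
vertex 3.398 -4.126 -3.065
vertex 3.429 -3.591 -2.028
vertex 2.48 -3.503 -2.702
endloop
endfacet
facet normal -0.608 -0.756 -0.241
outer loop
vertex 3.398 -4.126 -3.065
vertex 2.48 -3.503 -2.702
vertex 2.832 -3.432 -3.812
endloop
endfacet
facet normal -0.035 -0.745 -0.666
outer loop
vertex 3.398 -4.126 -3.065
vertex 2.832 -3.432 -3.812
vertex 3.998 -3.475 -3.825
endloop
endfacet
facet normal 0.546 -0.799 -0.253
outer loop
vertex 3.398 -4.126 -3.065
vertex 3.998 -3.475 -3.825
vertex 4.367 -3.573 -2.722
endloop
endfacet
facet normal 0.576 -0.269 0.772
outer loop
vertex 3.429 -3.591 -2.028
vertex 4.367 -3.573 -2.722
vertex 4.048 -2.608 -2.148
endloop
endfacet
facet normal -0.578 -0.226 0.784
outer loop
vertex 2.48 -3.503 -2.702
vertex 3.429 -3.591 -2.028
vertex 2.882 -2.565 -2.135
endloop
endfacet
facet normal -0.943 -0.129 -0.307
outer loop
vertex 2.832 -3.432 -3.812
vertex 2.48 -3.503 -2.702
vertex 2.513 -2.467 -3.238
endloop
endfacet
facet normal -0.015 -0.112 -0.994
outer loop
vertex 3.998 -3.475 -3.825
vertex 2.832 -3.432 -3.812
vertex 3.451 -2.449 -3.932
endloop
endfacet
facet normal 0.924 -0.198 -0.327
outer loop
vertex 4.367 -3.573 -2.722
vertex 3.998 -3.475 -3.825
vertex 4.4 -2.537 -3.258
endloop
endfacet

endsolid


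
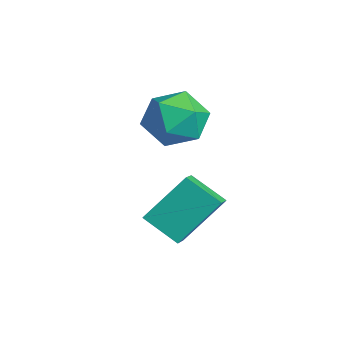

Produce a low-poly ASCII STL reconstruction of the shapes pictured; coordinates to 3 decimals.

solid 
facet normal -0.639 -0.566 0.521
outer loop
vertex -0.339 -2.535 -0.333
vertex -0.364 -1.084 1.212
vertex -1.069 -2.099 -0.755
endloop
endfacet
facet normal 0.012 -0.685 -0.728
outer loop
vertex -0.116 -1.256 -1.532
vertex -0.339 -2.535 -0.333
vertex -1.069 -2.099 -0.755
endloop
endfacet
facet normal -0.640 -0.565 0.521
outer loop
vertex -1.069 -2.099 -0.755
vertex -0.364 -1.084 1.212
vertex -1.094 -0.647 0.789
endloop
endfacet
facet normal -0.769 0.459 -0.445
outer loop
vertex -1.094 -0.647 0.789
vertex -0.116 -1.256 -1.532
vertex -1.069 -2.099 -0.755
endloop
endfacet
facet normal 0.769 -0.460 0.444
outer loop
vertex -0.339 -2.535 -0.333
vertex 0.589 -0.241 0.435
vertex -0.364 -1.084 1.212
endloop
endfacet
facet normal 0.012 -0.685 -0.728
outer loop
vertex 0.614 -1.693 -1.109
vertex -0.339 -2.535 -0.333
vertex -0.116 -1.256 -1.532
endloop
endfacet
facet normal 0.769 -0.460 0.445
outer loop
vertex 0.614 -1.693 -1.109
vertex 0.589 -0.241 0.435
vertex -0.339 -2.535 -0.333
endloop
endfacet
facet normal -0.012 0.685 0.728
outer loop
vertex -0.364 -1.084 1.212
vertex 0.589 -0.241 0.435
vertex -1.094 -0.647 0.789
endloop
endfacet
facet normal -0.769 0.460 -0.445
outer loop
vertex -0.141 0.195 0.013
vertex -0.116 -1.256 -1.532
vertex -1.094 -0.647 0.789
endloop
endfacet
facet normal -0.012 0.685 0.728
outer loop
vertex -1.094 -0.647 0.789
vertex 0.589 -0.241 0.435
vertex -0.141 0.195 0.013
endloop
endfacet
facet normal 0.640 0.565 -0.521
outer loop
vertex -0.141 0.195 0.013
vertex 0.614 -1.693 -1.109
vertex -0.116 -1.256 -1.532
endloop
endfacet
facet normal 0.639 0.565 -0.521
outer loop
vertex 0.589 -0.241 0.435
vertex 0.614 -1.693 -1.109
vertex -0.141 0.195 0.013
endloop
endfacet
facet normal -0.429 0.810 0.401
outer loop
vertex -3.259 -0.158 2.787
vertex -2.602 -0.313 3.802
vertex -2.165 0.37 2.89
endloop
endfacet
facet normal -0.390 0.868 -0.309
outer loop
vertex -3.259 -0.158 2.787
vertex -2.165 0.37 2.89
vertex -2.493 -0.152 1.838
endloop
endfacet
facet normal -0.739 0.315 -0.595
outer loop
vertex -3.259 -0.158 2.787
vertex -2.493 -0.152 1.838
vertex -3.132 -1.158 2.099
endloop
endfacet
facet normal -0.995 -0.084 -0.062
outer loop
vertex -3.259 -0.158 2.787
vertex -3.132 -1.158 2.099
vertex -3.199 -1.257 3.313
endloop
endfacet
facet normal -0.803 0.221 0.554
outer loop
vertex -3.259 -0.158 2.787
vertex -3.199 -1.257 3.313
vertex -2.602 -0.313 3.802
endloop
endfacet
facet normal 0.297 0.815 -0.497
outer loop
vertex -2.493 -0.152 1.838
vertex -2.165 0.37 2.89
vertex -1.361 -0.303 2.267
endloop
endfacet
facet normal 0.233 0.722 0.652
outer loop
vertex -2.165 0.37 2.89
vertex -2.602 -0.313 3.802
vertex -1.428 -0.402 3.481
endloop
endfacet
facet normal -0.372 -0.231 0.899
outer loop
vertex -2.602 -0.313 3.802
vertex -3.199 -1.257 3.313
vertex -2.067 -1.408 3.742
endloop
endfacet
facet normal -0.682 -0.725 -0.097
outer loop
vertex -3.199 -1.257 3.313
vertex -3.132 -1.158 2.099
vertex -2.395 -1.93 2.69
endloop
endfacet
facet normal -0.268 -0.079 -0.960
outer loop
vertex -3.132 -1.158 2.099
vertex -2.493 -0.152 1.838
vertex -1.958 -1.247 1.778
endloop
endfacet
facet normal 0.995 0.084 0.062
outer loop
vertex -1.301 -1.402 2.793
vertex -1.361 -0.303 2.267
vertex -1.428 -0.402 3.481
endloop
endfacet
facet normal 0.739 -0.315 0.595
outer loop
vertex -1.301 -1.402 2.793
vertex -1.428 -0.402 3.481
vertex -2.067 -1.408 3.742
endloop
endfacet
facet normal 0.390 -0.868 0.309
outer loop
vertex -1.301 -1.402 2.793
vertex -2.067 -1.408 3.742
vertex -2.395 -1.93 2.69
endloop
endfacet
facet normal 0.429 -0.810 -0.401
outer loop
vertex -1.301 -1.402 2.793
vertex -2.395 -1.93 2.69
vertex -1.958 -1.247 1.778
endloop
endfacet
facet normal 0.803 -0.221 -0.554
outer loop
vertex -1.301 -1.402 2.793
vertex -1.958 -1.247 1.778
vertex -1.361 -0.303 2.267
endloop
endfacet
facet normal 0.682 0.725 0.097
outer loop
vertex -1.428 -0.402 3.481
vertex -1.361 -0.303 2.267
vertex -2.165 0.37 2.89
endloop
endfacet
facet normal 0.268 0.079 0.960
outer loop
vertex -2.067 -1.408 3.742
vertex -1.428 -0.402 3.481
vertex -2.602 -0.313 3.802
endloop
endfacet
facet normal -0.297 -0.815 0.497
outer loop
vertex -2.395 -1.93 2.69
vertex -2.067 -1.408 3.742
vertex -3.199 -1.257 3.313
endloop
endfacet
facet normal -0.233 -0.722 -0.652
outer loop
vertex -1.958 -1.247 1.778
vertex -2.395 -1.93 2.69
vertex -3.132 -1.158 2.099
endloop
endfacet
facet normal 0.372 0.231 -0.899
outer loop
vertex -1.361 -0.303 2.267
vertex -1.958 -1.247 1.778
vertex -2.493 -0.152 1.838
endloop
endfacet

endsolid


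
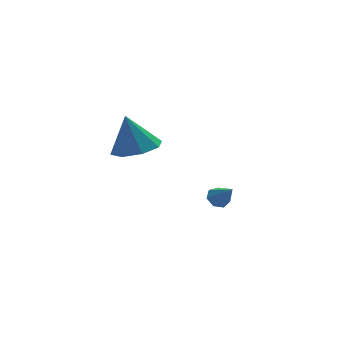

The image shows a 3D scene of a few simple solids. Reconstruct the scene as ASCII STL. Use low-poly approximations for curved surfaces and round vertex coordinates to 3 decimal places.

solid 
facet normal -0.153 0.660 -0.736
outer loop
vertex 2.772 3.562 -2.128
vertex 2.263 3.389 -2.177
vertex 2.456 3.784 -1.863
endloop
endfacet
facet normal 0.729 0.308 0.611
outer loop
vertex 2.772 3.562 -2.128
vertex 2.456 3.784 -1.863
vertex 2.457 2.551 -1.243
endloop
endfacet
facet normal -0.153 0.660 -0.736
outer loop
vertex 2.456 3.784 -1.863
vertex 2.263 3.389 -2.177
vertex 1.994 3.709 -1.834
endloop
endfacet
facet normal -0.017 0.449 0.893
outer loop
vertex 2.456 3.784 -1.863
vertex 1.994 3.709 -1.834
vertex 2.457 2.551 -1.243
endloop
endfacet
facet normal -0.152 0.660 -0.735
outer loop
vertex 1.994 3.709 -1.834
vertex 2.263 3.389 -2.177
vertex 1.735 3.393 -2.064
endloop
endfacet
facet normal -0.711 0.073 0.700
outer loop
vertex 1.994 3.709 -1.834
vertex 1.735 3.393 -2.064
vertex 2.457 2.551 -1.243
endloop
endfacet
facet normal -0.152 0.660 -0.735
outer loop
vertex 1.735 3.393 -2.064
vertex 2.263 3.389 -2.177
vertex 1.873 3.074 -2.379
endloop
endfacet
facet normal -0.826 -0.534 0.179
outer loop
vertex 1.735 3.393 -2.064
vertex 1.873 3.074 -2.379
vertex 2.457 2.551 -1.243
endloop
endfacet
facet normal -0.152 0.660 -0.736
outer loop
vertex 1.873 3.074 -2.379
vertex 2.263 3.389 -2.177
vertex 2.305 2.993 -2.541
endloop
endfacet
facet normal -0.277 -0.919 -0.280
outer loop
vertex 1.873 3.074 -2.379
vertex 2.305 2.993 -2.541
vertex 2.457 2.551 -1.243
endloop
endfacet
facet normal -0.154 0.660 -0.736
outer loop
vertex 2.305 2.993 -2.541
vertex 2.263 3.389 -2.177
vertex 2.705 3.21 -2.43
endloop
endfacet
facet normal 0.519 -0.789 -0.329
outer loop
vertex 2.305 2.993 -2.541
vertex 2.705 3.21 -2.43
vertex 2.457 2.551 -1.243
endloop
endfacet
facet normal -0.154 0.660 -0.735
outer loop
vertex 2.705 3.21 -2.43
vertex 2.263 3.389 -2.177
vertex 2.772 3.562 -2.128
endloop
endfacet
facet normal 0.968 -0.242 0.068
outer loop
vertex 2.705 3.21 -2.43
vertex 2.772 3.562 -2.128
vertex 2.457 2.551 -1.243
endloop
endfacet
facet normal 0.141 -0.278 -0.950
outer loop
vertex -0.972 2.94 2.374
vertex -1.833 2.358 2.416
vertex -1.623 3.344 2.159
endloop
endfacet
facet normal 0.413 0.846 0.339
outer loop
vertex -0.972 2.94 2.374
vertex -1.623 3.344 2.159
vertex -2.067 2.822 4.004
endloop
endfacet
facet normal 0.140 -0.278 -0.951
outer loop
vertex -1.623 3.344 2.159
vertex -1.833 2.358 2.416
vertex -2.397 3.17 2.096
endloop
endfacet
facet normal -0.231 0.949 0.213
outer loop
vertex -1.623 3.344 2.159
vertex -2.397 3.17 2.096
vertex -2.067 2.822 4.004
endloop
endfacet
facet normal 0.140 -0.277 -0.951
outer loop
vertex -2.397 3.17 2.096
vertex -1.833 2.358 2.416
vertex -2.841 2.521 2.22
endloop
endfacet
facet normal -0.779 0.579 0.240
outer loop
vertex -2.397 3.17 2.096
vertex -2.841 2.521 2.22
vertex -2.067 2.822 4.004
endloop
endfacet
facet normal 0.140 -0.277 -0.951
outer loop
vertex -2.841 2.521 2.22
vertex -1.833 2.358 2.416
vertex -2.694 1.776 2.459
endloop
endfacet
facet normal -0.913 -0.050 0.405
outer loop
vertex -2.841 2.521 2.22
vertex -2.694 1.776 2.459
vertex -2.067 2.822 4.004
endloop
endfacet
facet normal 0.141 -0.278 -0.950
outer loop
vertex -2.694 1.776 2.459
vertex -1.833 2.358 2.416
vertex -2.042 1.372 2.674
endloop
endfacet
facet normal -0.553 -0.568 0.609
outer loop
vertex -2.694 1.776 2.459
vertex -2.042 1.372 2.674
vertex -2.067 2.822 4.004
endloop
endfacet
facet normal 0.140 -0.278 -0.950
outer loop
vertex -2.042 1.372 2.674
vertex -1.833 2.358 2.416
vertex -1.268 1.546 2.737
endloop
endfacet
facet normal 0.091 -0.672 0.735
outer loop
vertex -2.042 1.372 2.674
vertex -1.268 1.546 2.737
vertex -2.067 2.822 4.004
endloop
endfacet
facet normal 0.141 -0.278 -0.950
outer loop
vertex -1.268 1.546 2.737
vertex -1.833 2.358 2.416
vertex -0.825 2.195 2.613
endloop
endfacet
facet normal 0.640 -0.302 0.707
outer loop
vertex -1.268 1.546 2.737
vertex -0.825 2.195 2.613
vertex -2.067 2.822 4.004
endloop
endfacet
facet normal 0.141 -0.277 -0.950
outer loop
vertex -0.825 2.195 2.613
vertex -1.833 2.358 2.416
vertex -0.972 2.94 2.374
endloop
endfacet
facet normal 0.773 0.327 0.543
outer loop
vertex -0.825 2.195 2.613
vertex -0.972 2.94 2.374
vertex -2.067 2.822 4.004
endloop
endfacet

endsolid


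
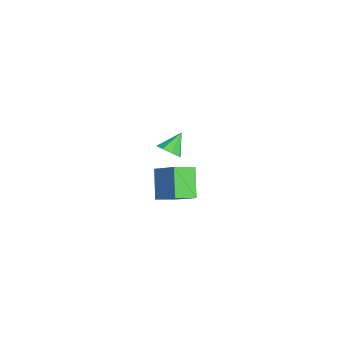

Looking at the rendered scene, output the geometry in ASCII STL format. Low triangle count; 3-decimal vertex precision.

solid 
facet normal -0.647 -0.501 -0.575
outer loop
vertex -2.535 -2.464 -3.291
vertex -2.997 -1.297 -3.788
vertex -1.213 -2.545 -4.709
endloop
endfacet
facet normal 0.342 -0.864 0.369
outer loop
vertex -0.023 -1.623 -3.652
vertex -2.535 -2.464 -3.291
vertex -1.213 -2.545 -4.709
endloop
endfacet
facet normal -0.647 -0.501 -0.574
outer loop
vertex -1.213 -2.545 -4.709
vertex -2.997 -1.297 -3.788
vertex -1.676 -1.378 -5.206
endloop
endfacet
facet normal 0.681 -0.041 -0.731
outer loop
vertex -1.676 -1.378 -5.206
vertex -0.023 -1.623 -3.652
vertex -1.213 -2.545 -4.709
endloop
endfacet
facet normal -0.681 0.042 0.731
outer loop
vertex -2.535 -2.464 -3.291
vertex -1.807 -0.375 -2.731
vertex -2.997 -1.297 -3.788
endloop
endfacet
facet normal 0.342 -0.864 0.368
outer loop
vertex -1.344 -1.542 -2.234
vertex -2.535 -2.464 -3.291
vertex -0.023 -1.623 -3.652
endloop
endfacet
facet normal -0.681 0.041 0.731
outer loop
vertex -1.344 -1.542 -2.234
vertex -1.807 -0.375 -2.731
vertex -2.535 -2.464 -3.291
endloop
endfacet
facet normal -0.342 0.864 -0.368
outer loop
vertex -2.997 -1.297 -3.788
vertex -1.807 -0.375 -2.731
vertex -1.676 -1.378 -5.206
endloop
endfacet
facet normal 0.681 -0.042 -0.731
outer loop
vertex -0.485 -0.456 -4.149
vertex -0.023 -1.623 -3.652
vertex -1.676 -1.378 -5.206
endloop
endfacet
facet normal -0.342 0.864 -0.368
outer loop
vertex -1.676 -1.378 -5.206
vertex -1.807 -0.375 -2.731
vertex -0.485 -0.456 -4.149
endloop
endfacet
facet normal 0.647 0.501 0.574
outer loop
vertex -0.485 -0.456 -4.149
vertex -1.344 -1.542 -2.234
vertex -0.023 -1.623 -3.652
endloop
endfacet
facet normal 0.647 0.501 0.575
outer loop
vertex -1.807 -0.375 -2.731
vertex -1.344 -1.542 -2.234
vertex -0.485 -0.456 -4.149
endloop
endfacet
facet normal 0.491 -0.550 -0.676
outer loop
vertex 3.419 -2.13 2.811
vertex 2.819 -2.248 2.471
vertex 3.319 -1.76 2.437
endloop
endfacet
facet normal 0.544 0.665 0.512
outer loop
vertex 3.419 -2.13 2.811
vertex 3.319 -1.76 2.437
vertex 2.181 -1.532 3.349
endloop
endfacet
facet normal 0.490 -0.550 -0.676
outer loop
vertex 3.319 -1.76 2.437
vertex 2.819 -2.248 2.471
vertex 2.926 -1.675 2.083
endloop
endfacet
facet normal 0.203 0.979 0.009
outer loop
vertex 3.319 -1.76 2.437
vertex 2.926 -1.675 2.083
vertex 2.181 -1.532 3.349
endloop
endfacet
facet normal 0.491 -0.549 -0.676
outer loop
vertex 2.926 -1.675 2.083
vertex 2.819 -2.248 2.471
vertex 2.47 -1.926 1.956
endloop
endfacet
facet normal -0.385 0.864 -0.324
outer loop
vertex 2.926 -1.675 2.083
vertex 2.47 -1.926 1.956
vertex 2.181 -1.532 3.349
endloop
endfacet
facet normal 0.490 -0.551 -0.676
outer loop
vertex 2.47 -1.926 1.956
vertex 2.819 -2.248 2.471
vertex 2.218 -2.365 2.131
endloop
endfacet
facet normal -0.875 0.386 -0.291
outer loop
vertex 2.47 -1.926 1.956
vertex 2.218 -2.365 2.131
vertex 2.181 -1.532 3.349
endloop
endfacet
facet normal 0.490 -0.550 -0.677
outer loop
vertex 2.218 -2.365 2.131
vertex 2.819 -2.248 2.471
vertex 2.318 -2.736 2.505
endloop
endfacet
facet normal -0.981 -0.174 0.089
outer loop
vertex 2.218 -2.365 2.131
vertex 2.318 -2.736 2.505
vertex 2.181 -1.532 3.349
endloop
endfacet
facet normal 0.491 -0.551 -0.675
outer loop
vertex 2.318 -2.736 2.505
vertex 2.819 -2.248 2.471
vertex 2.711 -2.82 2.859
endloop
endfacet
facet normal -0.639 -0.489 0.594
outer loop
vertex 2.318 -2.736 2.505
vertex 2.711 -2.82 2.859
vertex 2.181 -1.532 3.349
endloop
endfacet
facet normal 0.489 -0.551 -0.676
outer loop
vertex 2.711 -2.82 2.859
vertex 2.819 -2.248 2.471
vertex 3.167 -2.57 2.985
endloop
endfacet
facet normal -0.051 -0.373 0.926
outer loop
vertex 2.711 -2.82 2.859
vertex 3.167 -2.57 2.985
vertex 2.181 -1.532 3.349
endloop
endfacet
facet normal 0.491 -0.549 -0.676
outer loop
vertex 3.167 -2.57 2.985
vertex 2.819 -2.248 2.471
vertex 3.419 -2.13 2.811
endloop
endfacet
facet normal 0.438 0.103 0.893
outer loop
vertex 3.167 -2.57 2.985
vertex 3.419 -2.13 2.811
vertex 2.181 -1.532 3.349
endloop
endfacet

endsolid


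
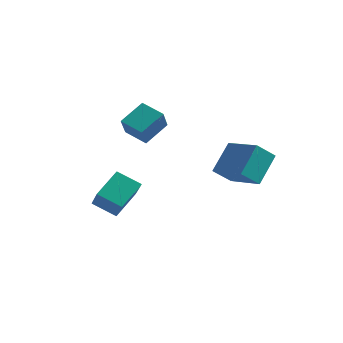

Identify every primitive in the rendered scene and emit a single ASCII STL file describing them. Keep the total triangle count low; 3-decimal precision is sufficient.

solid 
facet normal -0.876 0.401 -0.270
outer loop
vertex 1.405 4.137 2.663
vertex 2.05 4.934 1.754
vertex 1.19 2.735 1.281
endloop
endfacet
facet normal -0.470 -0.582 0.663
outer loop
vertex 3.09 1.866 1.866
vertex 1.405 4.137 2.663
vertex 1.19 2.735 1.281
endloop
endfacet
facet normal -0.876 0.400 -0.269
outer loop
vertex 1.19 2.735 1.281
vertex 2.05 4.934 1.754
vertex 1.834 3.532 0.372
endloop
endfacet
facet normal -0.109 -0.708 -0.698
outer loop
vertex 1.834 3.532 0.372
vertex 3.09 1.866 1.866
vertex 1.19 2.735 1.281
endloop
endfacet
facet normal 0.109 0.708 0.698
outer loop
vertex 1.405 4.137 2.663
vertex 3.95 4.065 2.339
vertex 2.05 4.934 1.754
endloop
endfacet
facet normal -0.470 -0.582 0.664
outer loop
vertex 3.306 3.268 3.248
vertex 1.405 4.137 2.663
vertex 3.09 1.866 1.866
endloop
endfacet
facet normal 0.109 0.708 0.698
outer loop
vertex 3.306 3.268 3.248
vertex 3.95 4.065 2.339
vertex 1.405 4.137 2.663
endloop
endfacet
facet normal 0.470 0.582 -0.664
outer loop
vertex 2.05 4.934 1.754
vertex 3.95 4.065 2.339
vertex 1.834 3.532 0.372
endloop
endfacet
facet normal -0.109 -0.708 -0.698
outer loop
vertex 3.735 2.663 0.957
vertex 3.09 1.866 1.866
vertex 1.834 3.532 0.372
endloop
endfacet
facet normal 0.470 0.582 -0.664
outer loop
vertex 1.834 3.532 0.372
vertex 3.95 4.065 2.339
vertex 3.735 2.663 0.957
endloop
endfacet
facet normal 0.876 -0.401 0.270
outer loop
vertex 3.735 2.663 0.957
vertex 3.306 3.268 3.248
vertex 3.09 1.866 1.866
endloop
endfacet
facet normal 0.876 -0.400 0.270
outer loop
vertex 3.95 4.065 2.339
vertex 3.306 3.268 3.248
vertex 3.735 2.663 0.957
endloop
endfacet
facet normal -0.458 0.534 -0.711
outer loop
vertex -2.937 -0.016 0.902
vertex -1.697 0.157 0.233
vertex -3.229 -1.497 -0.023
endloop
endfacet
facet normal -0.873 -0.122 0.471
outer loop
vertex -2.423 -2.437 1.227
vertex -2.937 -0.016 0.902
vertex -3.229 -1.497 -0.023
endloop
endfacet
facet normal -0.458 0.534 -0.710
outer loop
vertex -3.229 -1.497 -0.023
vertex -1.697 0.157 0.233
vertex -1.989 -1.323 -0.692
endloop
endfacet
facet normal -0.165 -0.836 -0.523
outer loop
vertex -1.989 -1.323 -0.692
vertex -2.423 -2.437 1.227
vertex -3.229 -1.497 -0.023
endloop
endfacet
facet normal 0.165 0.836 0.523
outer loop
vertex -2.937 -0.016 0.902
vertex -0.891 -0.783 1.483
vertex -1.697 0.157 0.233
endloop
endfacet
facet normal -0.873 -0.122 0.471
outer loop
vertex -2.131 -0.957 2.152
vertex -2.937 -0.016 0.902
vertex -2.423 -2.437 1.227
endloop
endfacet
facet normal 0.165 0.836 0.523
outer loop
vertex -2.131 -0.957 2.152
vertex -0.891 -0.783 1.483
vertex -2.937 -0.016 0.902
endloop
endfacet
facet normal 0.873 0.122 -0.471
outer loop
vertex -1.697 0.157 0.233
vertex -0.891 -0.783 1.483
vertex -1.989 -1.323 -0.692
endloop
endfacet
facet normal -0.165 -0.836 -0.523
outer loop
vertex -1.183 -2.264 0.558
vertex -2.423 -2.437 1.227
vertex -1.989 -1.323 -0.692
endloop
endfacet
facet normal 0.873 0.122 -0.471
outer loop
vertex -1.989 -1.323 -0.692
vertex -0.891 -0.783 1.483
vertex -1.183 -2.264 0.558
endloop
endfacet
facet normal 0.458 -0.534 0.710
outer loop
vertex -1.183 -2.264 0.558
vertex -2.131 -0.957 2.152
vertex -2.423 -2.437 1.227
endloop
endfacet
facet normal 0.458 -0.534 0.710
outer loop
vertex -0.891 -0.783 1.483
vertex -2.131 -0.957 2.152
vertex -1.183 -2.264 0.558
endloop
endfacet
facet normal -0.933 0.188 0.305
outer loop
vertex -3.418 4.272 4.466
vertex -3.621 5.132 3.316
vertex -3.966 2.972 3.591
endloop
endfacet
facet normal 0.139 -0.593 0.793
outer loop
vertex -2.659 2.708 3.164
vertex -3.418 4.272 4.466
vertex -3.966 2.972 3.591
endloop
endfacet
facet normal -0.933 0.188 0.305
outer loop
vertex -3.966 2.972 3.591
vertex -3.621 5.132 3.316
vertex -4.169 3.832 2.441
endloop
endfacet
facet normal -0.330 -0.783 -0.527
outer loop
vertex -4.169 3.832 2.441
vertex -2.659 2.708 3.164
vertex -3.966 2.972 3.591
endloop
endfacet
facet normal 0.330 0.783 0.527
outer loop
vertex -3.418 4.272 4.466
vertex -2.314 4.868 2.889
vertex -3.621 5.132 3.316
endloop
endfacet
facet normal 0.139 -0.593 0.793
outer loop
vertex -2.111 4.008 4.039
vertex -3.418 4.272 4.466
vertex -2.659 2.708 3.164
endloop
endfacet
facet normal 0.330 0.783 0.527
outer loop
vertex -2.111 4.008 4.039
vertex -2.314 4.868 2.889
vertex -3.418 4.272 4.466
endloop
endfacet
facet normal -0.139 0.593 -0.793
outer loop
vertex -3.621 5.132 3.316
vertex -2.314 4.868 2.889
vertex -4.169 3.832 2.441
endloop
endfacet
facet normal -0.330 -0.783 -0.527
outer loop
vertex -2.862 3.568 2.014
vertex -2.659 2.708 3.164
vertex -4.169 3.832 2.441
endloop
endfacet
facet normal -0.139 0.593 -0.793
outer loop
vertex -4.169 3.832 2.441
vertex -2.314 4.868 2.889
vertex -2.862 3.568 2.014
endloop
endfacet
facet normal 0.933 -0.188 -0.305
outer loop
vertex -2.862 3.568 2.014
vertex -2.111 4.008 4.039
vertex -2.659 2.708 3.164
endloop
endfacet
facet normal 0.933 -0.188 -0.305
outer loop
vertex -2.314 4.868 2.889
vertex -2.111 4.008 4.039
vertex -2.862 3.568 2.014
endloop
endfacet

endsolid


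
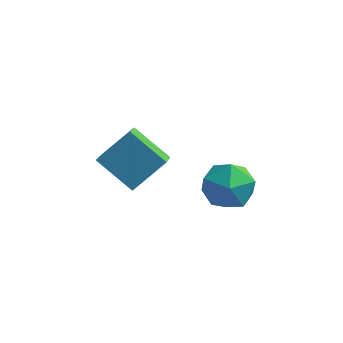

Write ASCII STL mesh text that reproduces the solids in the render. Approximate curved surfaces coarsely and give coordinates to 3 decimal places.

solid 
facet normal -0.813 0.181 0.553
outer loop
vertex -3.971 2.641 0.086
vertex -4.247 3.793 -0.697
vertex -4.86 1.74 -0.926
endloop
endfacet
facet normal 0.195 -0.811 0.551
outer loop
vertex -3.453 1.427 -1.883
vertex -3.971 2.641 0.086
vertex -4.86 1.74 -0.926
endloop
endfacet
facet normal -0.813 0.181 0.553
outer loop
vertex -4.86 1.74 -0.926
vertex -4.247 3.793 -0.697
vertex -5.136 2.893 -1.709
endloop
endfacet
facet normal -0.549 -0.556 -0.625
outer loop
vertex -5.136 2.893 -1.709
vertex -3.453 1.427 -1.883
vertex -4.86 1.74 -0.926
endloop
endfacet
facet normal 0.548 0.556 0.625
outer loop
vertex -3.971 2.641 0.086
vertex -2.84 3.48 -1.654
vertex -4.247 3.793 -0.697
endloop
endfacet
facet normal 0.194 -0.811 0.551
outer loop
vertex -2.564 2.327 -0.871
vertex -3.971 2.641 0.086
vertex -3.453 1.427 -1.883
endloop
endfacet
facet normal 0.549 0.556 0.625
outer loop
vertex -2.564 2.327 -0.871
vertex -2.84 3.48 -1.654
vertex -3.971 2.641 0.086
endloop
endfacet
facet normal -0.194 0.812 -0.551
outer loop
vertex -4.247 3.793 -0.697
vertex -2.84 3.48 -1.654
vertex -5.136 2.893 -1.709
endloop
endfacet
facet normal -0.549 -0.556 -0.624
outer loop
vertex -3.729 2.579 -2.666
vertex -3.453 1.427 -1.883
vertex -5.136 2.893 -1.709
endloop
endfacet
facet normal -0.194 0.811 -0.552
outer loop
vertex -5.136 2.893 -1.709
vertex -2.84 3.48 -1.654
vertex -3.729 2.579 -2.666
endloop
endfacet
facet normal 0.813 -0.181 -0.553
outer loop
vertex -3.729 2.579 -2.666
vertex -2.564 2.327 -0.871
vertex -3.453 1.427 -1.883
endloop
endfacet
facet normal 0.813 -0.181 -0.553
outer loop
vertex -2.84 3.48 -1.654
vertex -2.564 2.327 -0.871
vertex -3.729 2.579 -2.666
endloop
endfacet
facet normal -0.793 0.541 -0.279
outer loop
vertex -0.7 3.186 -2.176
vertex -1.33 2.346 -2.013
vertex -1.141 3.031 -1.223
endloop
endfacet
facet normal -0.294 0.956 0.019
outer loop
vertex -0.7 3.186 -2.176
vertex -1.141 3.031 -1.223
vertex -0.129 3.344 -1.295
endloop
endfacet
facet normal 0.307 0.882 -0.357
outer loop
vertex -0.7 3.186 -2.176
vertex -0.129 3.344 -1.295
vertex 0.308 2.854 -2.13
endloop
endfacet
facet normal 0.180 0.422 -0.889
outer loop
vertex -0.7 3.186 -2.176
vertex 0.308 2.854 -2.13
vertex -0.434 2.237 -2.573
endloop
endfacet
facet normal -0.499 0.212 -0.840
outer loop
vertex -0.7 3.186 -2.176
vertex -0.434 2.237 -2.573
vertex -1.33 2.346 -2.013
endloop
endfacet
facet normal -0.172 0.713 0.679
outer loop
vertex -0.129 3.344 -1.295
vertex -1.141 3.031 -1.223
vertex -0.406 2.603 -0.587
endloop
endfacet
facet normal -0.979 0.043 0.197
outer loop
vertex -1.141 3.031 -1.223
vertex -1.33 2.346 -2.013
vertex -1.148 1.986 -1.03
endloop
endfacet
facet normal -0.504 -0.491 -0.711
outer loop
vertex -1.33 2.346 -2.013
vertex -0.434 2.237 -2.573
vertex -0.711 1.496 -1.865
endloop
endfacet
facet normal 0.596 -0.150 -0.789
outer loop
vertex -0.434 2.237 -2.573
vertex 0.308 2.854 -2.13
vertex 0.301 1.809 -1.937
endloop
endfacet
facet normal 0.801 0.595 0.070
outer loop
vertex 0.308 2.854 -2.13
vertex -0.129 3.344 -1.295
vertex 0.49 2.494 -1.147
endloop
endfacet
facet normal -0.180 -0.422 0.889
outer loop
vertex -0.14 1.654 -0.984
vertex -0.406 2.603 -0.587
vertex -1.148 1.986 -1.03
endloop
endfacet
facet normal -0.307 -0.882 0.357
outer loop
vertex -0.14 1.654 -0.984
vertex -1.148 1.986 -1.03
vertex -0.711 1.496 -1.865
endloop
endfacet
facet normal 0.294 -0.956 -0.019
outer loop
vertex -0.14 1.654 -0.984
vertex -0.711 1.496 -1.865
vertex 0.301 1.809 -1.937
endloop
endfacet
facet normal 0.793 -0.541 0.279
outer loop
vertex -0.14 1.654 -0.984
vertex 0.301 1.809 -1.937
vertex 0.49 2.494 -1.147
endloop
endfacet
facet normal 0.499 -0.212 0.840
outer loop
vertex -0.14 1.654 -0.984
vertex 0.49 2.494 -1.147
vertex -0.406 2.603 -0.587
endloop
endfacet
facet normal -0.596 0.150 0.789
outer loop
vertex -1.148 1.986 -1.03
vertex -0.406 2.603 -0.587
vertex -1.141 3.031 -1.223
endloop
endfacet
facet normal -0.801 -0.595 -0.070
outer loop
vertex -0.711 1.496 -1.865
vertex -1.148 1.986 -1.03
vertex -1.33 2.346 -2.013
endloop
endfacet
facet normal 0.172 -0.713 -0.679
outer loop
vertex 0.301 1.809 -1.937
vertex -0.711 1.496 -1.865
vertex -0.434 2.237 -2.573
endloop
endfacet
facet normal 0.979 -0.043 -0.197
outer loop
vertex 0.49 2.494 -1.147
vertex 0.301 1.809 -1.937
vertex 0.308 2.854 -2.13
endloop
endfacet
facet normal 0.504 0.491 0.711
outer loop
vertex -0.406 2.603 -0.587
vertex 0.49 2.494 -1.147
vertex -0.129 3.344 -1.295
endloop
endfacet

endsolid


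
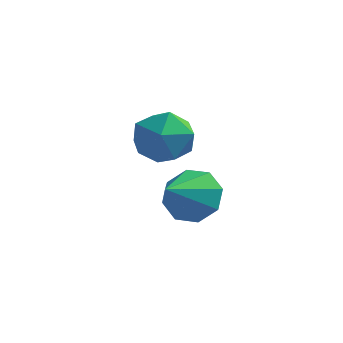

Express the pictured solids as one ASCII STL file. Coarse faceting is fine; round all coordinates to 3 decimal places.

solid 
facet normal -0.202 0.975 0.097
outer loop
vertex -0.23 1.33 2.085
vertex -0.58 1.159 3.073
vertex 0.443 1.388 2.905
endloop
endfacet
facet normal 0.347 0.871 -0.347
outer loop
vertex -0.23 1.33 2.085
vertex 0.443 1.388 2.905
vertex 0.742 0.911 2.005
endloop
endfacet
facet normal 0.123 0.455 -0.882
outer loop
vertex -0.23 1.33 2.085
vertex 0.742 0.911 2.005
vertex -0.096 0.386 1.617
endloop
endfacet
facet normal -0.564 0.301 -0.769
outer loop
vertex -0.23 1.33 2.085
vertex -0.096 0.386 1.617
vertex -0.913 0.54 2.277
endloop
endfacet
facet normal -0.766 0.622 -0.164
outer loop
vertex -0.23 1.33 2.085
vertex -0.913 0.54 2.277
vertex -0.58 1.159 3.073
endloop
endfacet
facet normal 0.855 0.518 0.009
outer loop
vertex 0.742 0.911 2.005
vertex 0.443 1.388 2.905
vertex 0.993 0.48 2.943
endloop
endfacet
facet normal -0.034 0.685 0.727
outer loop
vertex 0.443 1.388 2.905
vertex -0.58 1.159 3.073
vertex 0.176 0.634 3.603
endloop
endfacet
facet normal -0.945 0.115 0.306
outer loop
vertex -0.58 1.159 3.073
vertex -0.913 0.54 2.277
vertex -0.662 0.109 3.215
endloop
endfacet
facet normal -0.620 -0.404 -0.673
outer loop
vertex -0.913 0.54 2.277
vertex -0.096 0.386 1.617
vertex -0.363 -0.368 2.315
endloop
endfacet
facet normal 0.493 -0.154 -0.856
outer loop
vertex -0.096 0.386 1.617
vertex 0.742 0.911 2.005
vertex 0.66 -0.139 2.147
endloop
endfacet
facet normal 0.564 -0.301 0.769
outer loop
vertex 0.31 -0.31 3.135
vertex 0.993 0.48 2.943
vertex 0.176 0.634 3.603
endloop
endfacet
facet normal -0.123 -0.455 0.882
outer loop
vertex 0.31 -0.31 3.135
vertex 0.176 0.634 3.603
vertex -0.662 0.109 3.215
endloop
endfacet
facet normal -0.347 -0.871 0.347
outer loop
vertex 0.31 -0.31 3.135
vertex -0.662 0.109 3.215
vertex -0.363 -0.368 2.315
endloop
endfacet
facet normal 0.202 -0.975 -0.097
outer loop
vertex 0.31 -0.31 3.135
vertex -0.363 -0.368 2.315
vertex 0.66 -0.139 2.147
endloop
endfacet
facet normal 0.766 -0.622 0.164
outer loop
vertex 0.31 -0.31 3.135
vertex 0.66 -0.139 2.147
vertex 0.993 0.48 2.943
endloop
endfacet
facet normal 0.620 0.404 0.673
outer loop
vertex 0.176 0.634 3.603
vertex 0.993 0.48 2.943
vertex 0.443 1.388 2.905
endloop
endfacet
facet normal -0.493 0.154 0.856
outer loop
vertex -0.662 0.109 3.215
vertex 0.176 0.634 3.603
vertex -0.58 1.159 3.073
endloop
endfacet
facet normal -0.855 -0.518 -0.009
outer loop
vertex -0.363 -0.368 2.315
vertex -0.662 0.109 3.215
vertex -0.913 0.54 2.277
endloop
endfacet
facet normal 0.034 -0.685 -0.727
outer loop
vertex 0.66 -0.139 2.147
vertex -0.363 -0.368 2.315
vertex -0.096 0.386 1.617
endloop
endfacet
facet normal 0.945 -0.115 -0.306
outer loop
vertex 0.993 0.48 2.943
vertex 0.66 -0.139 2.147
vertex 0.742 0.911 2.005
endloop
endfacet
facet normal 0.144 0.822 -0.551
outer loop
vertex 0.726 2.344 0.389
vertex 0.377 1.854 -0.434
vertex -0.046 2.42 0.301
endloop
endfacet
facet normal -0.102 0.106 0.989
outer loop
vertex 0.726 2.344 0.389
vertex -0.046 2.42 0.301
vertex 0.123 0.406 0.534
endloop
endfacet
facet normal 0.144 0.822 -0.551
outer loop
vertex -0.046 2.42 0.301
vertex 0.377 1.854 -0.434
vertex -0.57 2.164 -0.218
endloop
endfacet
facet normal -0.709 0.022 0.705
outer loop
vertex -0.046 2.42 0.301
vertex -0.57 2.164 -0.218
vertex 0.123 0.406 0.534
endloop
endfacet
facet normal 0.144 0.823 -0.550
outer loop
vertex -0.57 2.164 -0.218
vertex 0.377 1.854 -0.434
vertex -0.54 1.727 -0.864
endloop
endfacet
facet normal -0.940 -0.302 0.161
outer loop
vertex -0.57 2.164 -0.218
vertex -0.54 1.727 -0.864
vertex 0.123 0.406 0.534
endloop
endfacet
facet normal 0.144 0.823 -0.550
outer loop
vertex -0.54 1.727 -0.864
vertex 0.377 1.854 -0.434
vertex 0.028 1.364 -1.258
endloop
endfacet
facet normal -0.659 -0.677 -0.327
outer loop
vertex -0.54 1.727 -0.864
vertex 0.028 1.364 -1.258
vertex 0.123 0.406 0.534
endloop
endfacet
facet normal 0.144 0.823 -0.550
outer loop
vertex 0.028 1.364 -1.258
vertex 0.377 1.854 -0.434
vertex 0.8 1.288 -1.17
endloop
endfacet
facet normal -0.033 -0.882 -0.470
outer loop
vertex 0.028 1.364 -1.258
vertex 0.8 1.288 -1.17
vertex 0.123 0.406 0.534
endloop
endfacet
facet normal 0.144 0.823 -0.550
outer loop
vertex 0.8 1.288 -1.17
vertex 0.377 1.854 -0.434
vertex 1.324 1.543 -0.651
endloop
endfacet
facet normal 0.573 -0.798 -0.186
outer loop
vertex 0.8 1.288 -1.17
vertex 1.324 1.543 -0.651
vertex 0.123 0.406 0.534
endloop
endfacet
facet normal 0.144 0.822 -0.551
outer loop
vertex 1.324 1.543 -0.651
vertex 0.377 1.854 -0.434
vertex 1.293 1.981 -0.005
endloop
endfacet
facet normal 0.804 -0.474 0.360
outer loop
vertex 1.324 1.543 -0.651
vertex 1.293 1.981 -0.005
vertex 0.123 0.406 0.534
endloop
endfacet
facet normal 0.144 0.822 -0.551
outer loop
vertex 1.293 1.981 -0.005
vertex 0.377 1.854 -0.434
vertex 0.726 2.344 0.389
endloop
endfacet
facet normal 0.524 -0.100 0.846
outer loop
vertex 1.293 1.981 -0.005
vertex 0.726 2.344 0.389
vertex 0.123 0.406 0.534
endloop
endfacet

endsolid


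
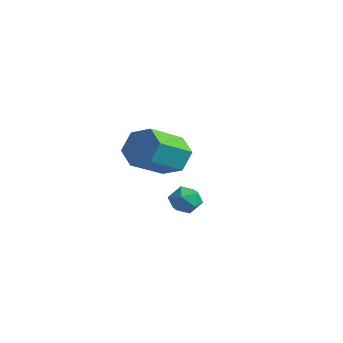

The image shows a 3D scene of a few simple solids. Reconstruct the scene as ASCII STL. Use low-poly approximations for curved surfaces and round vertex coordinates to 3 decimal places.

solid 
facet normal -0.103 0.878 -0.468
outer loop
vertex -1.77 3.183 3.657
vertex -2.64 2.876 3.273
vertex -2.621 3.348 4.155
endloop
endfacet
facet normal 0.514 0.450 0.730
outer loop
vertex -1.77 3.183 3.657
vertex -2.621 3.348 4.155
vertex -1.569 1.471 4.57
endloop
endfacet
facet normal 0.515 0.450 0.730
outer loop
vertex -1.569 1.471 4.57
vertex -2.621 3.348 4.155
vertex -2.42 1.637 5.068
endloop
endfacet
facet normal 0.103 -0.877 0.469
outer loop
vertex -1.569 1.471 4.57
vertex -2.42 1.637 5.068
vertex -2.44 1.164 4.187
endloop
endfacet
facet normal -0.103 0.878 -0.468
outer loop
vertex -2.621 3.348 4.155
vertex -2.64 2.876 3.273
vertex -3.492 3.041 3.771
endloop
endfacet
facet normal -0.481 0.368 0.796
outer loop
vertex -2.621 3.348 4.155
vertex -3.492 3.041 3.771
vertex -2.42 1.637 5.068
endloop
endfacet
facet normal -0.481 0.368 0.796
outer loop
vertex -2.42 1.637 5.068
vertex -3.492 3.041 3.771
vertex -3.291 1.33 4.684
endloop
endfacet
facet normal 0.103 -0.877 0.469
outer loop
vertex -2.42 1.637 5.068
vertex -3.291 1.33 4.684
vertex -2.44 1.164 4.187
endloop
endfacet
facet normal -0.104 0.878 -0.468
outer loop
vertex -3.492 3.041 3.771
vertex -2.64 2.876 3.273
vertex -3.511 2.569 2.89
endloop
endfacet
facet normal -0.994 -0.082 0.065
outer loop
vertex -3.492 3.041 3.771
vertex -3.511 2.569 2.89
vertex -3.291 1.33 4.684
endloop
endfacet
facet normal -0.994 -0.082 0.065
outer loop
vertex -3.291 1.33 4.684
vertex -3.511 2.569 2.89
vertex -3.31 0.857 3.803
endloop
endfacet
facet normal 0.103 -0.877 0.469
outer loop
vertex -3.291 1.33 4.684
vertex -3.31 0.857 3.803
vertex -2.44 1.164 4.187
endloop
endfacet
facet normal -0.103 0.877 -0.469
outer loop
vertex -3.511 2.569 2.89
vertex -2.64 2.876 3.273
vertex -2.66 2.403 2.392
endloop
endfacet
facet normal -0.515 -0.450 -0.730
outer loop
vertex -3.511 2.569 2.89
vertex -2.66 2.403 2.392
vertex -3.31 0.857 3.803
endloop
endfacet
facet normal -0.514 -0.450 -0.730
outer loop
vertex -3.31 0.857 3.803
vertex -2.66 2.403 2.392
vertex -2.459 0.692 3.305
endloop
endfacet
facet normal 0.103 -0.878 0.468
outer loop
vertex -3.31 0.857 3.803
vertex -2.459 0.692 3.305
vertex -2.44 1.164 4.187
endloop
endfacet
facet normal -0.103 0.877 -0.469
outer loop
vertex -2.66 2.403 2.392
vertex -2.64 2.876 3.273
vertex -1.789 2.71 2.776
endloop
endfacet
facet normal 0.481 -0.368 -0.796
outer loop
vertex -2.66 2.403 2.392
vertex -1.789 2.71 2.776
vertex -2.459 0.692 3.305
endloop
endfacet
facet normal 0.481 -0.368 -0.796
outer loop
vertex -2.459 0.692 3.305
vertex -1.789 2.71 2.776
vertex -1.588 0.999 3.689
endloop
endfacet
facet normal 0.103 -0.878 0.468
outer loop
vertex -2.459 0.692 3.305
vertex -1.588 0.999 3.689
vertex -2.44 1.164 4.187
endloop
endfacet
facet normal -0.103 0.877 -0.469
outer loop
vertex -1.789 2.71 2.776
vertex -2.64 2.876 3.273
vertex -1.77 3.183 3.657
endloop
endfacet
facet normal 0.994 0.082 -0.065
outer loop
vertex -1.789 2.71 2.776
vertex -1.77 3.183 3.657
vertex -1.588 0.999 3.689
endloop
endfacet
facet normal 0.994 0.082 -0.065
outer loop
vertex -1.588 0.999 3.689
vertex -1.77 3.183 3.657
vertex -1.569 1.471 4.57
endloop
endfacet
facet normal 0.104 -0.878 0.468
outer loop
vertex -1.588 0.999 3.689
vertex -1.569 1.471 4.57
vertex -2.44 1.164 4.187
endloop
endfacet
facet normal -0.649 0.338 0.681
outer loop
vertex 1.999 0.376 3.494
vertex 1.545 -0.131 3.313
vertex 2.019 -0.247 3.822
endloop
endfacet
facet normal 0.022 0.466 0.884
outer loop
vertex 1.999 0.376 3.494
vertex 2.019 -0.247 3.822
vertex 2.619 0.073 3.638
endloop
endfacet
facet normal 0.333 0.862 0.382
outer loop
vertex 1.999 0.376 3.494
vertex 2.619 0.073 3.638
vertex 2.516 0.388 3.016
endloop
endfacet
facet normal -0.147 0.980 -0.134
outer loop
vertex 1.999 0.376 3.494
vertex 2.516 0.388 3.016
vertex 1.852 0.261 2.815
endloop
endfacet
facet normal -0.753 0.656 0.052
outer loop
vertex 1.999 0.376 3.494
vertex 1.852 0.261 2.815
vertex 1.545 -0.131 3.313
endloop
endfacet
facet normal 0.367 -0.160 0.916
outer loop
vertex 2.619 0.073 3.638
vertex 2.019 -0.247 3.822
vertex 2.548 -0.621 3.545
endloop
endfacet
facet normal -0.721 -0.367 0.588
outer loop
vertex 2.019 -0.247 3.822
vertex 1.545 -0.131 3.313
vertex 1.884 -0.748 3.344
endloop
endfacet
facet normal -0.890 0.149 -0.431
outer loop
vertex 1.545 -0.131 3.313
vertex 1.852 0.261 2.815
vertex 1.781 -0.433 2.722
endloop
endfacet
facet normal 0.093 0.674 -0.733
outer loop
vertex 1.852 0.261 2.815
vertex 2.516 0.388 3.016
vertex 2.381 -0.113 2.538
endloop
endfacet
facet normal 0.870 0.483 0.101
outer loop
vertex 2.516 0.388 3.016
vertex 2.619 0.073 3.638
vertex 2.855 -0.229 3.047
endloop
endfacet
facet normal 0.147 -0.980 0.134
outer loop
vertex 2.401 -0.736 2.866
vertex 2.548 -0.621 3.545
vertex 1.884 -0.748 3.344
endloop
endfacet
facet normal -0.333 -0.862 -0.382
outer loop
vertex 2.401 -0.736 2.866
vertex 1.884 -0.748 3.344
vertex 1.781 -0.433 2.722
endloop
endfacet
facet normal -0.022 -0.466 -0.884
outer loop
vertex 2.401 -0.736 2.866
vertex 1.781 -0.433 2.722
vertex 2.381 -0.113 2.538
endloop
endfacet
facet normal 0.649 -0.338 -0.681
outer loop
vertex 2.401 -0.736 2.866
vertex 2.381 -0.113 2.538
vertex 2.855 -0.229 3.047
endloop
endfacet
facet normal 0.753 -0.656 -0.052
outer loop
vertex 2.401 -0.736 2.866
vertex 2.855 -0.229 3.047
vertex 2.548 -0.621 3.545
endloop
endfacet
facet normal -0.093 -0.674 0.733
outer loop
vertex 1.884 -0.748 3.344
vertex 2.548 -0.621 3.545
vertex 2.019 -0.247 3.822
endloop
endfacet
facet normal -0.870 -0.483 -0.101
outer loop
vertex 1.781 -0.433 2.722
vertex 1.884 -0.748 3.344
vertex 1.545 -0.131 3.313
endloop
endfacet
facet normal -0.367 0.160 -0.916
outer loop
vertex 2.381 -0.113 2.538
vertex 1.781 -0.433 2.722
vertex 1.852 0.261 2.815
endloop
endfacet
facet normal 0.721 0.367 -0.588
outer loop
vertex 2.855 -0.229 3.047
vertex 2.381 -0.113 2.538
vertex 2.516 0.388 3.016
endloop
endfacet
facet normal 0.890 -0.149 0.431
outer loop
vertex 2.548 -0.621 3.545
vertex 2.855 -0.229 3.047
vertex 2.619 0.073 3.638
endloop
endfacet

endsolid


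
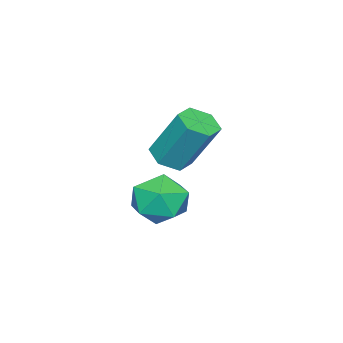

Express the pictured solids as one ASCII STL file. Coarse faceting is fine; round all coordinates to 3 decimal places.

solid 
facet normal 0.019 -0.505 -0.863
outer loop
vertex -2.828 -1.861 1.607
vertex -3.134 -1.418 1.341
vertex -2.534 -1.407 1.348
endloop
endfacet
facet normal 0.871 -0.414 0.263
outer loop
vertex -2.828 -1.861 1.607
vertex -2.534 -1.407 1.348
vertex -2.861 -1.044 3.005
endloop
endfacet
facet normal 0.871 -0.415 0.263
outer loop
vertex -2.861 -1.044 3.005
vertex -2.534 -1.407 1.348
vertex -2.567 -0.59 2.747
endloop
endfacet
facet normal -0.022 0.505 0.863
outer loop
vertex -2.861 -1.044 3.005
vertex -2.567 -0.59 2.747
vertex -3.166 -0.602 2.739
endloop
endfacet
facet normal 0.019 -0.505 -0.863
outer loop
vertex -2.534 -1.407 1.348
vertex -3.134 -1.418 1.341
vertex -2.839 -0.964 1.082
endloop
endfacet
facet normal 0.861 0.448 -0.241
outer loop
vertex -2.534 -1.407 1.348
vertex -2.839 -0.964 1.082
vertex -2.567 -0.59 2.747
endloop
endfacet
facet normal 0.861 0.448 -0.241
outer loop
vertex -2.567 -0.59 2.747
vertex -2.839 -0.964 1.082
vertex -2.872 -0.147 2.481
endloop
endfacet
facet normal -0.022 0.504 0.864
outer loop
vertex -2.567 -0.59 2.747
vertex -2.872 -0.147 2.481
vertex -3.166 -0.602 2.739
endloop
endfacet
facet normal 0.020 -0.505 -0.863
outer loop
vertex -2.839 -0.964 1.082
vertex -3.134 -1.418 1.341
vertex -3.439 -0.976 1.075
endloop
endfacet
facet normal -0.011 0.863 -0.504
outer loop
vertex -2.839 -0.964 1.082
vertex -3.439 -0.976 1.075
vertex -2.872 -0.147 2.481
endloop
endfacet
facet normal -0.011 0.863 -0.505
outer loop
vertex -2.872 -0.147 2.481
vertex -3.439 -0.976 1.075
vertex -3.472 -0.159 2.473
endloop
endfacet
facet normal -0.022 0.504 0.864
outer loop
vertex -2.872 -0.147 2.481
vertex -3.472 -0.159 2.473
vertex -3.166 -0.602 2.739
endloop
endfacet
facet normal 0.022 -0.505 -0.863
outer loop
vertex -3.439 -0.976 1.075
vertex -3.134 -1.418 1.341
vertex -3.733 -1.43 1.333
endloop
endfacet
facet normal -0.871 0.415 -0.263
outer loop
vertex -3.439 -0.976 1.075
vertex -3.733 -1.43 1.333
vertex -3.472 -0.159 2.473
endloop
endfacet
facet normal -0.871 0.414 -0.263
outer loop
vertex -3.472 -0.159 2.473
vertex -3.733 -1.43 1.333
vertex -3.766 -0.613 2.732
endloop
endfacet
facet normal -0.019 0.505 0.863
outer loop
vertex -3.472 -0.159 2.473
vertex -3.766 -0.613 2.732
vertex -3.166 -0.602 2.739
endloop
endfacet
facet normal 0.022 -0.504 -0.864
outer loop
vertex -3.733 -1.43 1.333
vertex -3.134 -1.418 1.341
vertex -3.428 -1.873 1.599
endloop
endfacet
facet normal -0.861 -0.448 0.241
outer loop
vertex -3.733 -1.43 1.333
vertex -3.428 -1.873 1.599
vertex -3.766 -0.613 2.732
endloop
endfacet
facet normal -0.861 -0.448 0.241
outer loop
vertex -3.766 -0.613 2.732
vertex -3.428 -1.873 1.599
vertex -3.461 -1.056 2.998
endloop
endfacet
facet normal -0.019 0.505 0.863
outer loop
vertex -3.766 -0.613 2.732
vertex -3.461 -1.056 2.998
vertex -3.166 -0.602 2.739
endloop
endfacet
facet normal 0.022 -0.504 -0.864
outer loop
vertex -3.428 -1.873 1.599
vertex -3.134 -1.418 1.341
vertex -2.828 -1.861 1.607
endloop
endfacet
facet normal 0.011 -0.863 0.504
outer loop
vertex -3.428 -1.873 1.599
vertex -2.828 -1.861 1.607
vertex -3.461 -1.056 2.998
endloop
endfacet
facet normal 0.011 -0.863 0.505
outer loop
vertex -3.461 -1.056 2.998
vertex -2.828 -1.861 1.607
vertex -2.861 -1.044 3.005
endloop
endfacet
facet normal -0.020 0.505 0.863
outer loop
vertex -3.461 -1.056 2.998
vertex -2.861 -1.044 3.005
vertex -3.166 -0.602 2.739
endloop
endfacet
facet normal 0.066 0.529 0.846
outer loop
vertex -3.496 -1.092 -0.03
vertex -3.5 -1.832 0.433
vertex -2.744 -1.491 0.161
endloop
endfacet
facet normal 0.384 0.871 0.307
outer loop
vertex -3.496 -1.092 -0.03
vertex -2.744 -1.491 0.161
vertex -2.87 -1.155 -0.634
endloop
endfacet
facet normal -0.101 0.973 -0.206
outer loop
vertex -3.496 -1.092 -0.03
vertex -2.87 -1.155 -0.634
vertex -3.704 -1.288 -0.854
endloop
endfacet
facet normal -0.720 0.694 0.017
outer loop
vertex -3.496 -1.092 -0.03
vertex -3.704 -1.288 -0.854
vertex -4.093 -1.707 -0.195
endloop
endfacet
facet normal -0.617 0.420 0.666
outer loop
vertex -3.496 -1.092 -0.03
vertex -4.093 -1.707 -0.195
vertex -3.5 -1.832 0.433
endloop
endfacet
facet normal 0.894 0.445 0.047
outer loop
vertex -2.87 -1.155 -0.634
vertex -2.744 -1.491 0.161
vertex -2.487 -1.933 -0.545
endloop
endfacet
facet normal 0.379 -0.108 0.919
outer loop
vertex -2.744 -1.491 0.161
vertex -3.5 -1.832 0.433
vertex -2.876 -2.352 0.114
endloop
endfacet
facet normal -0.725 -0.285 0.628
outer loop
vertex -3.5 -1.832 0.433
vertex -4.093 -1.707 -0.195
vertex -3.71 -2.485 -0.106
endloop
endfacet
facet normal -0.891 0.160 -0.424
outer loop
vertex -4.093 -1.707 -0.195
vertex -3.704 -1.288 -0.854
vertex -3.836 -2.149 -0.901
endloop
endfacet
facet normal 0.109 0.612 -0.784
outer loop
vertex -3.704 -1.288 -0.854
vertex -2.87 -1.155 -0.634
vertex -3.08 -1.808 -1.173
endloop
endfacet
facet normal 0.720 -0.694 -0.017
outer loop
vertex -3.084 -2.548 -0.71
vertex -2.487 -1.933 -0.545
vertex -2.876 -2.352 0.114
endloop
endfacet
facet normal 0.101 -0.973 0.206
outer loop
vertex -3.084 -2.548 -0.71
vertex -2.876 -2.352 0.114
vertex -3.71 -2.485 -0.106
endloop
endfacet
facet normal -0.384 -0.871 -0.307
outer loop
vertex -3.084 -2.548 -0.71
vertex -3.71 -2.485 -0.106
vertex -3.836 -2.149 -0.901
endloop
endfacet
facet normal -0.066 -0.529 -0.846
outer loop
vertex -3.084 -2.548 -0.71
vertex -3.836 -2.149 -0.901
vertex -3.08 -1.808 -1.173
endloop
endfacet
facet normal 0.617 -0.420 -0.666
outer loop
vertex -3.084 -2.548 -0.71
vertex -3.08 -1.808 -1.173
vertex -2.487 -1.933 -0.545
endloop
endfacet
facet normal 0.891 -0.160 0.424
outer loop
vertex -2.876 -2.352 0.114
vertex -2.487 -1.933 -0.545
vertex -2.744 -1.491 0.161
endloop
endfacet
facet normal -0.109 -0.612 0.784
outer loop
vertex -3.71 -2.485 -0.106
vertex -2.876 -2.352 0.114
vertex -3.5 -1.832 0.433
endloop
endfacet
facet normal -0.894 -0.445 -0.047
outer loop
vertex -3.836 -2.149 -0.901
vertex -3.71 -2.485 -0.106
vertex -4.093 -1.707 -0.195
endloop
endfacet
facet normal -0.379 0.108 -0.919
outer loop
vertex -3.08 -1.808 -1.173
vertex -3.836 -2.149 -0.901
vertex -3.704 -1.288 -0.854
endloop
endfacet
facet normal 0.725 0.285 -0.628
outer loop
vertex -2.487 -1.933 -0.545
vertex -3.08 -1.808 -1.173
vertex -2.87 -1.155 -0.634
endloop
endfacet

endsolid
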